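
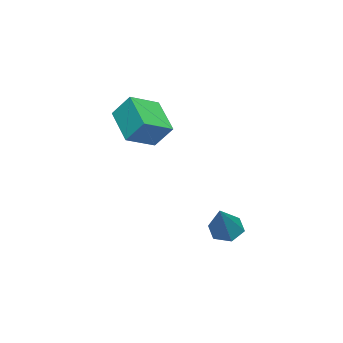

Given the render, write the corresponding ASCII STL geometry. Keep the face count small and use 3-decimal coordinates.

solid 
facet normal -0.666 -0.574 0.476
outer loop
vertex -2.626 -2.398 2.0
vertex -3.707 -1.617 1.43
vertex -2.665 -3.169 1.016
endloop
endfacet
facet normal 0.745 -0.539 0.393
outer loop
vertex -1.453 -2.123 0.15
vertex -2.626 -2.398 2.0
vertex -2.665 -3.169 1.016
endloop
endfacet
facet normal -0.666 -0.574 0.476
outer loop
vertex -2.665 -3.169 1.016
vertex -3.707 -1.617 1.43
vertex -3.745 -2.388 0.446
endloop
endfacet
facet normal -0.030 -0.616 -0.787
outer loop
vertex -3.745 -2.388 0.446
vertex -1.453 -2.123 0.15
vertex -2.665 -3.169 1.016
endloop
endfacet
facet normal 0.030 0.616 0.787
outer loop
vertex -2.626 -2.398 2.0
vertex -2.495 -0.571 0.564
vertex -3.707 -1.617 1.43
endloop
endfacet
facet normal 0.746 -0.538 0.393
outer loop
vertex -1.415 -1.352 1.134
vertex -2.626 -2.398 2.0
vertex -1.453 -2.123 0.15
endloop
endfacet
facet normal 0.030 0.616 0.787
outer loop
vertex -1.415 -1.352 1.134
vertex -2.495 -0.571 0.564
vertex -2.626 -2.398 2.0
endloop
endfacet
facet normal -0.745 0.538 -0.393
outer loop
vertex -3.707 -1.617 1.43
vertex -2.495 -0.571 0.564
vertex -3.745 -2.388 0.446
endloop
endfacet
facet normal -0.030 -0.616 -0.787
outer loop
vertex -2.534 -1.342 -0.42
vertex -1.453 -2.123 0.15
vertex -3.745 -2.388 0.446
endloop
endfacet
facet normal -0.746 0.538 -0.392
outer loop
vertex -3.745 -2.388 0.446
vertex -2.495 -0.571 0.564
vertex -2.534 -1.342 -0.42
endloop
endfacet
facet normal 0.666 0.574 -0.476
outer loop
vertex -2.534 -1.342 -0.42
vertex -1.415 -1.352 1.134
vertex -1.453 -2.123 0.15
endloop
endfacet
facet normal 0.666 0.574 -0.476
outer loop
vertex -2.495 -0.571 0.564
vertex -1.415 -1.352 1.134
vertex -2.534 -1.342 -0.42
endloop
endfacet
facet normal -0.657 -0.086 -0.749
outer loop
vertex -1.046 2.302 -4.412
vertex -1.493 1.941 -3.978
vertex -1.536 2.658 -4.023
endloop
endfacet
facet normal 0.501 0.853 -0.149
outer loop
vertex -1.046 2.302 -4.412
vertex -1.536 2.658 -4.023
vertex -0.147 2.119 -2.442
endloop
endfacet
facet normal -0.656 -0.086 -0.749
outer loop
vertex -1.536 2.658 -4.023
vertex -1.493 1.941 -3.978
vertex -1.984 2.297 -3.589
endloop
endfacet
facet normal -0.218 0.849 0.481
outer loop
vertex -1.536 2.658 -4.023
vertex -1.984 2.297 -3.589
vertex -0.147 2.119 -2.442
endloop
endfacet
facet normal -0.657 -0.087 -0.749
outer loop
vertex -1.984 2.297 -3.589
vertex -1.493 1.941 -3.978
vertex -1.94 1.58 -3.544
endloop
endfacet
facet normal -0.528 0.021 0.849
outer loop
vertex -1.984 2.297 -3.589
vertex -1.94 1.58 -3.544
vertex -0.147 2.119 -2.442
endloop
endfacet
facet normal -0.657 -0.087 -0.749
outer loop
vertex -1.94 1.58 -3.544
vertex -1.493 1.941 -3.978
vertex -1.45 1.224 -3.932
endloop
endfacet
facet normal -0.119 -0.802 0.586
outer loop
vertex -1.94 1.58 -3.544
vertex -1.45 1.224 -3.932
vertex -0.147 2.119 -2.442
endloop
endfacet
facet normal -0.657 -0.087 -0.749
outer loop
vertex -1.45 1.224 -3.932
vertex -1.493 1.941 -3.978
vertex -1.003 1.584 -4.366
endloop
endfacet
facet normal 0.600 -0.799 -0.045
outer loop
vertex -1.45 1.224 -3.932
vertex -1.003 1.584 -4.366
vertex -0.147 2.119 -2.442
endloop
endfacet
facet normal -0.657 -0.087 -0.749
outer loop
vertex -1.003 1.584 -4.366
vertex -1.493 1.941 -3.978
vertex -1.046 2.302 -4.412
endloop
endfacet
facet normal 0.910 0.028 -0.413
outer loop
vertex -1.003 1.584 -4.366
vertex -1.046 2.302 -4.412
vertex -0.147 2.119 -2.442
endloop
endfacet

endsolid


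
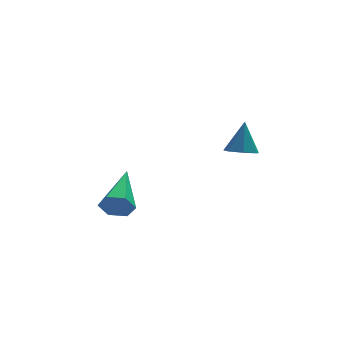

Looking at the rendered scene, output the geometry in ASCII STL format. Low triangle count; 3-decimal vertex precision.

solid 
facet normal -0.193 -0.367 -0.910
outer loop
vertex 2.72 -4.517 -2.142
vertex 2.315 -4.059 -2.241
vertex 2.922 -4.071 -2.365
endloop
endfacet
facet normal 0.909 -0.242 0.339
outer loop
vertex 2.72 -4.517 -2.142
vertex 2.922 -4.071 -2.365
vertex 2.565 -3.581 -1.059
endloop
endfacet
facet normal -0.193 -0.368 -0.909
outer loop
vertex 2.922 -4.071 -2.365
vertex 2.315 -4.059 -2.241
vertex 2.666 -3.616 -2.495
endloop
endfacet
facet normal 0.864 0.500 0.049
outer loop
vertex 2.922 -4.071 -2.365
vertex 2.666 -3.616 -2.495
vertex 2.565 -3.581 -1.059
endloop
endfacet
facet normal -0.193 -0.369 -0.909
outer loop
vertex 2.666 -3.616 -2.495
vertex 2.315 -4.059 -2.241
vertex 2.146 -3.495 -2.434
endloop
endfacet
facet normal 0.226 0.974 -0.008
outer loop
vertex 2.666 -3.616 -2.495
vertex 2.146 -3.495 -2.434
vertex 2.565 -3.581 -1.059
endloop
endfacet
facet normal -0.192 -0.369 -0.909
outer loop
vertex 2.146 -3.495 -2.434
vertex 2.315 -4.059 -2.241
vertex 1.752 -3.798 -2.228
endloop
endfacet
facet normal -0.524 0.825 0.211
outer loop
vertex 2.146 -3.495 -2.434
vertex 1.752 -3.798 -2.228
vertex 2.565 -3.581 -1.059
endloop
endfacet
facet normal -0.192 -0.368 -0.910
outer loop
vertex 1.752 -3.798 -2.228
vertex 2.315 -4.059 -2.241
vertex 1.782 -4.298 -2.032
endloop
endfacet
facet normal -0.824 0.163 0.543
outer loop
vertex 1.752 -3.798 -2.228
vertex 1.782 -4.298 -2.032
vertex 2.565 -3.581 -1.059
endloop
endfacet
facet normal -0.191 -0.369 -0.910
outer loop
vertex 1.782 -4.298 -2.032
vertex 2.315 -4.059 -2.241
vertex 2.213 -4.618 -1.993
endloop
endfacet
facet normal -0.446 -0.511 0.735
outer loop
vertex 1.782 -4.298 -2.032
vertex 2.213 -4.618 -1.993
vertex 2.565 -3.581 -1.059
endloop
endfacet
facet normal -0.194 -0.368 -0.909
outer loop
vertex 2.213 -4.618 -1.993
vertex 2.315 -4.059 -2.241
vertex 2.72 -4.517 -2.142
endloop
endfacet
facet normal 0.327 -0.691 0.644
outer loop
vertex 2.213 -4.618 -1.993
vertex 2.72 -4.517 -2.142
vertex 2.565 -3.581 -1.059
endloop
endfacet
facet normal -0.378 -0.868 -0.323
outer loop
vertex -1.926 -4.847 -3.483
vertex -2.159 -4.549 -4.011
vertex -1.562 -4.806 -4.02
endloop
endfacet
facet normal 0.811 -0.247 0.531
outer loop
vertex -1.926 -4.847 -3.483
vertex -1.562 -4.806 -4.02
vertex -1.381 -2.771 -3.349
endloop
endfacet
facet normal -0.378 -0.868 -0.322
outer loop
vertex -1.562 -4.806 -4.02
vertex -2.159 -4.549 -4.011
vertex -1.796 -4.508 -4.548
endloop
endfacet
facet normal 0.922 0.044 -0.384
outer loop
vertex -1.562 -4.806 -4.02
vertex -1.796 -4.508 -4.548
vertex -1.381 -2.771 -3.349
endloop
endfacet
facet normal -0.380 -0.867 -0.323
outer loop
vertex -1.796 -4.508 -4.548
vertex -2.159 -4.549 -4.011
vertex -2.393 -4.25 -4.539
endloop
endfacet
facet normal 0.212 0.520 -0.827
outer loop
vertex -1.796 -4.508 -4.548
vertex -2.393 -4.25 -4.539
vertex -1.381 -2.771 -3.349
endloop
endfacet
facet normal -0.380 -0.867 -0.322
outer loop
vertex -2.393 -4.25 -4.539
vertex -2.159 -4.549 -4.011
vertex -2.756 -4.291 -4.001
endloop
endfacet
facet normal -0.611 0.706 -0.358
outer loop
vertex -2.393 -4.25 -4.539
vertex -2.756 -4.291 -4.001
vertex -1.381 -2.771 -3.349
endloop
endfacet
facet normal -0.380 -0.867 -0.322
outer loop
vertex -2.756 -4.291 -4.001
vertex -2.159 -4.549 -4.011
vertex -2.522 -4.59 -3.473
endloop
endfacet
facet normal -0.721 0.415 0.555
outer loop
vertex -2.756 -4.291 -4.001
vertex -2.522 -4.59 -3.473
vertex -1.381 -2.771 -3.349
endloop
endfacet
facet normal -0.379 -0.867 -0.322
outer loop
vertex -2.522 -4.59 -3.473
vertex -2.159 -4.549 -4.011
vertex -1.926 -4.847 -3.483
endloop
endfacet
facet normal -0.010 -0.062 0.998
outer loop
vertex -2.522 -4.59 -3.473
vertex -1.926 -4.847 -3.483
vertex -1.381 -2.771 -3.349
endloop
endfacet

endsolid


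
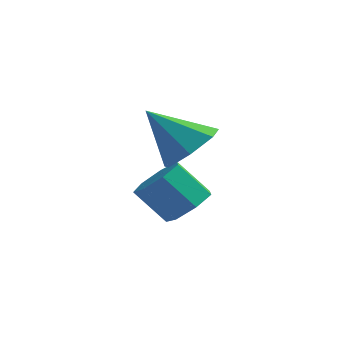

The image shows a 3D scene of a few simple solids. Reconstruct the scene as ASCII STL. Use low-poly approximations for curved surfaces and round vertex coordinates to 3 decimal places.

solid 
facet normal 0.648 0.127 -0.751
outer loop
vertex 1.812 0.133 -0.372
vertex 1.378 0.733 -0.645
vertex 1.974 0.753 -0.127
endloop
endfacet
facet normal 0.724 -0.409 0.556
outer loop
vertex 1.812 0.133 -0.372
vertex 1.974 0.753 -0.127
vertex 0.956 -0.034 0.619
endloop
endfacet
facet normal 0.724 -0.409 0.556
outer loop
vertex 0.956 -0.034 0.619
vertex 1.974 0.753 -0.127
vertex 1.118 0.586 0.864
endloop
endfacet
facet normal -0.649 -0.127 0.750
outer loop
vertex 0.956 -0.034 0.619
vertex 1.118 0.586 0.864
vertex 0.522 0.567 0.345
endloop
endfacet
facet normal 0.648 0.126 -0.751
outer loop
vertex 1.974 0.753 -0.127
vertex 1.378 0.733 -0.645
vertex 1.687 1.358 -0.273
endloop
endfacet
facet normal 0.636 0.452 0.625
outer loop
vertex 1.974 0.753 -0.127
vertex 1.687 1.358 -0.273
vertex 1.118 0.586 0.864
endloop
endfacet
facet normal 0.636 0.452 0.625
outer loop
vertex 1.118 0.586 0.864
vertex 1.687 1.358 -0.273
vertex 0.831 1.191 0.718
endloop
endfacet
facet normal -0.649 -0.127 0.750
outer loop
vertex 1.118 0.586 0.864
vertex 0.831 1.191 0.718
vertex 0.522 0.567 0.345
endloop
endfacet
facet normal 0.649 0.126 -0.750
outer loop
vertex 1.687 1.358 -0.273
vertex 1.378 0.733 -0.645
vertex 1.168 1.493 -0.699
endloop
endfacet
facet normal 0.069 0.972 0.224
outer loop
vertex 1.687 1.358 -0.273
vertex 1.168 1.493 -0.699
vertex 0.831 1.191 0.718
endloop
endfacet
facet normal 0.069 0.972 0.224
outer loop
vertex 0.831 1.191 0.718
vertex 1.168 1.493 -0.699
vertex 0.312 1.326 0.291
endloop
endfacet
facet normal -0.650 -0.126 0.750
outer loop
vertex 0.831 1.191 0.718
vertex 0.312 1.326 0.291
vertex 0.522 0.567 0.345
endloop
endfacet
facet normal 0.649 0.126 -0.751
outer loop
vertex 1.168 1.493 -0.699
vertex 1.378 0.733 -0.645
vertex 0.806 1.056 -1.085
endloop
endfacet
facet normal -0.549 0.761 -0.346
outer loop
vertex 1.168 1.493 -0.699
vertex 0.806 1.056 -1.085
vertex 0.312 1.326 0.291
endloop
endfacet
facet normal -0.549 0.760 -0.346
outer loop
vertex 0.312 1.326 0.291
vertex 0.806 1.056 -1.085
vertex -0.05 0.889 -0.094
endloop
endfacet
facet normal -0.648 -0.126 0.752
outer loop
vertex 0.312 1.326 0.291
vertex -0.05 0.889 -0.094
vertex 0.522 0.567 0.345
endloop
endfacet
facet normal 0.649 0.127 -0.750
outer loop
vertex 0.806 1.056 -1.085
vertex 1.378 0.733 -0.645
vertex 0.876 0.376 -1.14
endloop
endfacet
facet normal -0.754 -0.025 -0.656
outer loop
vertex 0.806 1.056 -1.085
vertex 0.876 0.376 -1.14
vertex -0.05 0.889 -0.094
endloop
endfacet
facet normal -0.754 -0.025 -0.656
outer loop
vertex -0.05 0.889 -0.094
vertex 0.876 0.376 -1.14
vertex 0.02 0.209 -0.149
endloop
endfacet
facet normal -0.648 -0.127 0.751
outer loop
vertex -0.05 0.889 -0.094
vertex 0.02 0.209 -0.149
vertex 0.522 0.567 0.345
endloop
endfacet
facet normal 0.650 0.126 -0.750
outer loop
vertex 0.876 0.376 -1.14
vertex 1.378 0.733 -0.645
vertex 1.323 -0.035 -0.822
endloop
endfacet
facet normal -0.391 -0.790 -0.471
outer loop
vertex 0.876 0.376 -1.14
vertex 1.323 -0.035 -0.822
vertex 0.02 0.209 -0.149
endloop
endfacet
facet normal -0.391 -0.791 -0.470
outer loop
vertex 0.02 0.209 -0.149
vertex 1.323 -0.035 -0.822
vertex 0.467 -0.201 0.169
endloop
endfacet
facet normal -0.649 -0.125 0.750
outer loop
vertex 0.02 0.209 -0.149
vertex 0.467 -0.201 0.169
vertex 0.522 0.567 0.345
endloop
endfacet
facet normal 0.648 0.127 -0.751
outer loop
vertex 1.323 -0.035 -0.822
vertex 1.378 0.733 -0.645
vertex 1.812 0.133 -0.372
endloop
endfacet
facet normal 0.267 -0.961 0.069
outer loop
vertex 1.323 -0.035 -0.822
vertex 1.812 0.133 -0.372
vertex 0.467 -0.201 0.169
endloop
endfacet
facet normal 0.266 -0.962 0.068
outer loop
vertex 0.467 -0.201 0.169
vertex 1.812 0.133 -0.372
vertex 0.956 -0.034 0.619
endloop
endfacet
facet normal -0.648 -0.126 0.751
outer loop
vertex 0.467 -0.201 0.169
vertex 0.956 -0.034 0.619
vertex 0.522 0.567 0.345
endloop
endfacet
facet normal 0.681 0.123 -0.722
outer loop
vertex 2.603 -0.732 2.493
vertex 1.925 -0.466 1.899
vertex 2.441 0.067 2.476
endloop
endfacet
facet normal 0.326 0.086 0.941
outer loop
vertex 2.603 -0.732 2.493
vertex 2.441 0.067 2.476
vertex 0.775 -0.674 3.121
endloop
endfacet
facet normal 0.680 0.124 -0.723
outer loop
vertex 2.441 0.067 2.476
vertex 1.925 -0.466 1.899
vertex 1.89 0.465 2.026
endloop
endfacet
facet normal -0.050 0.717 0.695
outer loop
vertex 2.441 0.067 2.476
vertex 1.89 0.465 2.026
vertex 0.775 -0.674 3.121
endloop
endfacet
facet normal 0.680 0.124 -0.723
outer loop
vertex 1.89 0.465 2.026
vertex 1.925 -0.466 1.899
vertex 1.365 0.162 1.48
endloop
endfacet
facet normal -0.618 0.768 0.169
outer loop
vertex 1.89 0.465 2.026
vertex 1.365 0.162 1.48
vertex 0.775 -0.674 3.121
endloop
endfacet
facet normal 0.680 0.123 -0.723
outer loop
vertex 1.365 0.162 1.48
vertex 1.925 -0.466 1.899
vertex 1.261 -0.613 1.25
endloop
endfacet
facet normal -0.950 0.199 -0.240
outer loop
vertex 1.365 0.162 1.48
vertex 1.261 -0.613 1.25
vertex 0.775 -0.674 3.121
endloop
endfacet
facet normal 0.680 0.123 -0.723
outer loop
vertex 1.261 -0.613 1.25
vertex 1.925 -0.466 1.899
vertex 1.657 -1.278 1.509
endloop
endfacet
facet normal -0.796 -0.562 -0.225
outer loop
vertex 1.261 -0.613 1.25
vertex 1.657 -1.278 1.509
vertex 0.775 -0.674 3.121
endloop
endfacet
facet normal 0.680 0.123 -0.723
outer loop
vertex 1.657 -1.278 1.509
vertex 1.925 -0.466 1.899
vertex 2.255 -1.331 2.062
endloop
endfacet
facet normal -0.272 -0.941 0.204
outer loop
vertex 1.657 -1.278 1.509
vertex 2.255 -1.331 2.062
vertex 0.775 -0.674 3.121
endloop
endfacet
facet normal 0.681 0.124 -0.722
outer loop
vertex 2.255 -1.331 2.062
vertex 1.925 -0.466 1.899
vertex 2.603 -0.732 2.493
endloop
endfacet
facet normal 0.228 -0.652 0.723
outer loop
vertex 2.255 -1.331 2.062
vertex 2.603 -0.732 2.493
vertex 0.775 -0.674 3.121
endloop
endfacet

endsolid


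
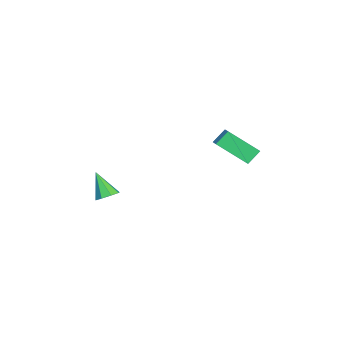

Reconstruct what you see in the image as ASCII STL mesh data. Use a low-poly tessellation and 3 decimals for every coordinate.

solid 
facet normal 0.404 0.443 -0.800
outer loop
vertex 0.952 -2.743 -4.042
vertex 0.377 -2.573 -4.238
vertex 0.818 -2.312 -3.871
endloop
endfacet
facet normal 0.669 -0.085 0.738
outer loop
vertex 0.952 -2.743 -4.042
vertex 0.818 -2.312 -3.871
vertex -0.237 -3.247 -3.022
endloop
endfacet
facet normal 0.404 0.443 -0.800
outer loop
vertex 0.818 -2.312 -3.871
vertex 0.377 -2.573 -4.238
vertex 0.426 -2.034 -3.915
endloop
endfacet
facet normal 0.248 0.483 0.840
outer loop
vertex 0.818 -2.312 -3.871
vertex 0.426 -2.034 -3.915
vertex -0.237 -3.247 -3.022
endloop
endfacet
facet normal 0.404 0.443 -0.800
outer loop
vertex 0.426 -2.034 -3.915
vertex 0.377 -2.573 -4.238
vertex 0.006 -2.072 -4.148
endloop
endfacet
facet normal -0.404 0.675 0.617
outer loop
vertex 0.426 -2.034 -3.915
vertex 0.006 -2.072 -4.148
vertex -0.237 -3.247 -3.022
endloop
endfacet
facet normal 0.404 0.443 -0.801
outer loop
vertex 0.006 -2.072 -4.148
vertex 0.377 -2.573 -4.238
vertex -0.197 -2.404 -4.434
endloop
endfacet
facet normal -0.903 0.379 0.201
outer loop
vertex 0.006 -2.072 -4.148
vertex -0.197 -2.404 -4.434
vertex -0.237 -3.247 -3.022
endloop
endfacet
facet normal 0.404 0.444 -0.800
outer loop
vertex -0.197 -2.404 -4.434
vertex 0.377 -2.573 -4.238
vertex -0.063 -2.834 -4.605
endloop
endfacet
facet normal -0.958 -0.233 -0.166
outer loop
vertex -0.197 -2.404 -4.434
vertex -0.063 -2.834 -4.605
vertex -0.237 -3.247 -3.022
endloop
endfacet
facet normal 0.404 0.443 -0.800
outer loop
vertex -0.063 -2.834 -4.605
vertex 0.377 -2.573 -4.238
vertex 0.329 -3.112 -4.561
endloop
endfacet
facet normal -0.537 -0.800 -0.268
outer loop
vertex -0.063 -2.834 -4.605
vertex 0.329 -3.112 -4.561
vertex -0.237 -3.247 -3.022
endloop
endfacet
facet normal 0.404 0.444 -0.800
outer loop
vertex 0.329 -3.112 -4.561
vertex 0.377 -2.573 -4.238
vertex 0.749 -3.074 -4.328
endloop
endfacet
facet normal 0.115 -0.992 -0.045
outer loop
vertex 0.329 -3.112 -4.561
vertex 0.749 -3.074 -4.328
vertex -0.237 -3.247 -3.022
endloop
endfacet
facet normal 0.404 0.444 -0.800
outer loop
vertex 0.749 -3.074 -4.328
vertex 0.377 -2.573 -4.238
vertex 0.952 -2.743 -4.042
endloop
endfacet
facet normal 0.614 -0.697 0.371
outer loop
vertex 0.749 -3.074 -4.328
vertex 0.952 -2.743 -4.042
vertex -0.237 -3.247 -3.022
endloop
endfacet
facet normal -0.876 -0.295 -0.381
outer loop
vertex -0.63 2.813 0.24
vertex -0.623 4.307 -0.935
vertex -0.187 2.314 -0.393
endloop
endfacet
facet normal -0.003 -0.786 0.618
outer loop
vertex 0.523 2.553 -0.085
vertex -0.63 2.813 0.24
vertex -0.187 2.314 -0.393
endloop
endfacet
facet normal -0.877 -0.295 -0.380
outer loop
vertex -0.187 2.314 -0.393
vertex -0.623 4.307 -0.935
vertex -0.18 3.807 -1.568
endloop
endfacet
facet normal 0.481 -0.544 -0.688
outer loop
vertex -0.18 3.807 -1.568
vertex 0.523 2.553 -0.085
vertex -0.187 2.314 -0.393
endloop
endfacet
facet normal -0.481 0.543 0.688
outer loop
vertex -0.63 2.813 0.24
vertex 0.087 4.546 -0.627
vertex -0.623 4.307 -0.935
endloop
endfacet
facet normal -0.003 -0.786 0.619
outer loop
vertex 0.08 3.053 0.548
vertex -0.63 2.813 0.24
vertex 0.523 2.553 -0.085
endloop
endfacet
facet normal -0.482 0.543 0.687
outer loop
vertex 0.08 3.053 0.548
vertex 0.087 4.546 -0.627
vertex -0.63 2.813 0.24
endloop
endfacet
facet normal 0.004 0.786 -0.618
outer loop
vertex -0.623 4.307 -0.935
vertex 0.087 4.546 -0.627
vertex -0.18 3.807 -1.568
endloop
endfacet
facet normal 0.482 -0.543 -0.688
outer loop
vertex 0.53 4.047 -1.26
vertex 0.523 2.553 -0.085
vertex -0.18 3.807 -1.568
endloop
endfacet
facet normal 0.002 0.786 -0.618
outer loop
vertex -0.18 3.807 -1.568
vertex 0.087 4.546 -0.627
vertex 0.53 4.047 -1.26
endloop
endfacet
facet normal 0.877 0.295 0.380
outer loop
vertex 0.53 4.047 -1.26
vertex 0.08 3.053 0.548
vertex 0.523 2.553 -0.085
endloop
endfacet
facet normal 0.876 0.295 0.380
outer loop
vertex 0.087 4.546 -0.627
vertex 0.08 3.053 0.548
vertex 0.53 4.047 -1.26
endloop
endfacet

endsolid


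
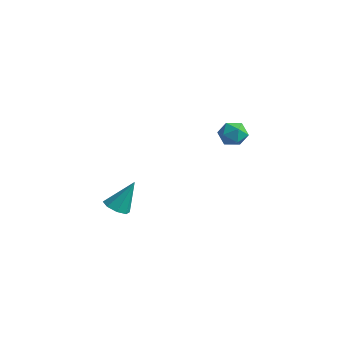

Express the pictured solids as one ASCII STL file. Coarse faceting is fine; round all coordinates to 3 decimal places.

solid 
facet normal -0.226 -0.465 -0.856
outer loop
vertex -0.569 -3.793 -3.22
vertex -1.027 -3.374 -3.327
vertex -0.414 -3.41 -3.469
endloop
endfacet
facet normal 0.941 -0.205 0.271
outer loop
vertex -0.569 -3.793 -3.22
vertex -0.414 -3.41 -3.469
vertex -0.673 -2.646 -1.993
endloop
endfacet
facet normal -0.226 -0.466 -0.856
outer loop
vertex -0.414 -3.41 -3.469
vertex -1.027 -3.374 -3.327
vertex -0.618 -3.006 -3.635
endloop
endfacet
facet normal 0.901 0.429 -0.064
outer loop
vertex -0.414 -3.41 -3.469
vertex -0.618 -3.006 -3.635
vertex -0.673 -2.646 -1.993
endloop
endfacet
facet normal -0.225 -0.467 -0.856
outer loop
vertex -0.618 -3.006 -3.635
vertex -1.027 -3.374 -3.327
vertex -1.062 -2.818 -3.621
endloop
endfacet
facet normal 0.378 0.907 -0.186
outer loop
vertex -0.618 -3.006 -3.635
vertex -1.062 -2.818 -3.621
vertex -0.673 -2.646 -1.993
endloop
endfacet
facet normal -0.227 -0.466 -0.855
outer loop
vertex -1.062 -2.818 -3.621
vertex -1.027 -3.374 -3.327
vertex -1.485 -2.955 -3.434
endloop
endfacet
facet normal -0.318 0.948 -0.024
outer loop
vertex -1.062 -2.818 -3.621
vertex -1.485 -2.955 -3.434
vertex -0.673 -2.646 -1.993
endloop
endfacet
facet normal -0.227 -0.466 -0.855
outer loop
vertex -1.485 -2.955 -3.434
vertex -1.027 -3.374 -3.327
vertex -1.639 -3.337 -3.185
endloop
endfacet
facet normal -0.783 0.529 0.328
outer loop
vertex -1.485 -2.955 -3.434
vertex -1.639 -3.337 -3.185
vertex -0.673 -2.646 -1.993
endloop
endfacet
facet normal -0.227 -0.466 -0.855
outer loop
vertex -1.639 -3.337 -3.185
vertex -1.027 -3.374 -3.327
vertex -1.435 -3.741 -3.019
endloop
endfacet
facet normal -0.743 -0.103 0.662
outer loop
vertex -1.639 -3.337 -3.185
vertex -1.435 -3.741 -3.019
vertex -0.673 -2.646 -1.993
endloop
endfacet
facet normal -0.226 -0.466 -0.855
outer loop
vertex -1.435 -3.741 -3.019
vertex -1.027 -3.374 -3.327
vertex -0.992 -3.93 -3.033
endloop
endfacet
facet normal -0.223 -0.580 0.784
outer loop
vertex -1.435 -3.741 -3.019
vertex -0.992 -3.93 -3.033
vertex -0.673 -2.646 -1.993
endloop
endfacet
facet normal -0.227 -0.466 -0.855
outer loop
vertex -0.992 -3.93 -3.033
vertex -1.027 -3.374 -3.327
vertex -0.569 -3.793 -3.22
endloop
endfacet
facet normal 0.476 -0.622 0.622
outer loop
vertex -0.992 -3.93 -3.033
vertex -0.569 -3.793 -3.22
vertex -0.673 -2.646 -1.993
endloop
endfacet
facet normal 0.123 0.132 0.983
outer loop
vertex 0.201 2.931 -0.453
vertex -0.145 2.317 -0.327
vertex 0.565 2.316 -0.416
endloop
endfacet
facet normal 0.660 0.428 0.618
outer loop
vertex 0.201 2.931 -0.453
vertex 0.565 2.316 -0.416
vertex 0.725 2.797 -0.92
endloop
endfacet
facet normal 0.382 0.909 0.168
outer loop
vertex 0.201 2.931 -0.453
vertex 0.725 2.797 -0.92
vertex 0.115 3.095 -1.143
endloop
endfacet
facet normal -0.325 0.910 0.257
outer loop
vertex 0.201 2.931 -0.453
vertex 0.115 3.095 -1.143
vertex -0.423 2.799 -0.776
endloop
endfacet
facet normal -0.485 0.430 0.762
outer loop
vertex 0.201 2.931 -0.453
vertex -0.423 2.799 -0.776
vertex -0.145 2.317 -0.327
endloop
endfacet
facet normal 0.970 -0.084 0.228
outer loop
vertex 0.725 2.797 -0.92
vertex 0.565 2.316 -0.416
vertex 0.703 2.101 -1.084
endloop
endfacet
facet normal 0.102 -0.563 0.820
outer loop
vertex 0.565 2.316 -0.416
vertex -0.145 2.317 -0.327
vertex 0.165 1.805 -0.717
endloop
endfacet
facet normal -0.884 -0.081 0.461
outer loop
vertex -0.145 2.317 -0.327
vertex -0.423 2.799 -0.776
vertex -0.445 2.103 -0.94
endloop
endfacet
facet normal -0.624 0.697 -0.353
outer loop
vertex -0.423 2.799 -0.776
vertex 0.115 3.095 -1.143
vertex -0.285 2.584 -1.444
endloop
endfacet
facet normal 0.521 0.694 -0.497
outer loop
vertex 0.115 3.095 -1.143
vertex 0.725 2.797 -0.92
vertex 0.425 2.583 -1.533
endloop
endfacet
facet normal 0.325 -0.910 -0.257
outer loop
vertex 0.079 1.969 -1.407
vertex 0.703 2.101 -1.084
vertex 0.165 1.805 -0.717
endloop
endfacet
facet normal -0.382 -0.909 -0.168
outer loop
vertex 0.079 1.969 -1.407
vertex 0.165 1.805 -0.717
vertex -0.445 2.103 -0.94
endloop
endfacet
facet normal -0.660 -0.428 -0.618
outer loop
vertex 0.079 1.969 -1.407
vertex -0.445 2.103 -0.94
vertex -0.285 2.584 -1.444
endloop
endfacet
facet normal -0.123 -0.132 -0.983
outer loop
vertex 0.079 1.969 -1.407
vertex -0.285 2.584 -1.444
vertex 0.425 2.583 -1.533
endloop
endfacet
facet normal 0.485 -0.430 -0.762
outer loop
vertex 0.079 1.969 -1.407
vertex 0.425 2.583 -1.533
vertex 0.703 2.101 -1.084
endloop
endfacet
facet normal 0.624 -0.697 0.353
outer loop
vertex 0.165 1.805 -0.717
vertex 0.703 2.101 -1.084
vertex 0.565 2.316 -0.416
endloop
endfacet
facet normal -0.521 -0.694 0.497
outer loop
vertex -0.445 2.103 -0.94
vertex 0.165 1.805 -0.717
vertex -0.145 2.317 -0.327
endloop
endfacet
facet normal -0.970 0.084 -0.228
outer loop
vertex -0.285 2.584 -1.444
vertex -0.445 2.103 -0.94
vertex -0.423 2.799 -0.776
endloop
endfacet
facet normal -0.102 0.563 -0.820
outer loop
vertex 0.425 2.583 -1.533
vertex -0.285 2.584 -1.444
vertex 0.115 3.095 -1.143
endloop
endfacet
facet normal 0.884 0.081 -0.461
outer loop
vertex 0.703 2.101 -1.084
vertex 0.425 2.583 -1.533
vertex 0.725 2.797 -0.92
endloop
endfacet

endsolid


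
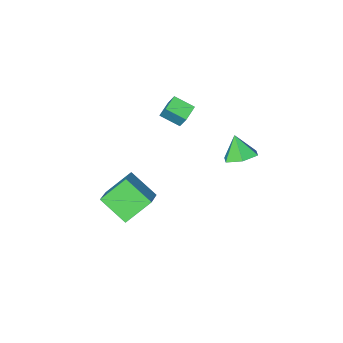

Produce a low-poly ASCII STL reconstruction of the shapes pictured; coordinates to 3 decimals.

solid 
facet normal 0.064 0.536 -0.842
outer loop
vertex -2.041 1.053 0.397
vertex -2.466 0.342 -0.088
vertex -2.997 1.034 0.312
endloop
endfacet
facet normal -0.088 0.438 0.895
outer loop
vertex -2.041 1.053 0.397
vertex -2.997 1.034 0.312
vertex -2.554 -0.382 1.048
endloop
endfacet
facet normal 0.065 0.536 -0.842
outer loop
vertex -2.997 1.034 0.312
vertex -2.466 0.342 -0.088
vertex -3.422 0.323 -0.174
endloop
endfacet
facet normal -0.796 0.064 0.602
outer loop
vertex -2.997 1.034 0.312
vertex -3.422 0.323 -0.174
vertex -2.554 -0.382 1.048
endloop
endfacet
facet normal 0.065 0.536 -0.842
outer loop
vertex -3.422 0.323 -0.174
vertex -2.466 0.342 -0.088
vertex -2.891 -0.369 -0.574
endloop
endfacet
facet normal -0.741 -0.655 0.149
outer loop
vertex -3.422 0.323 -0.174
vertex -2.891 -0.369 -0.574
vertex -2.554 -0.382 1.048
endloop
endfacet
facet normal 0.066 0.536 -0.842
outer loop
vertex -2.891 -0.369 -0.574
vertex -2.466 0.342 -0.088
vertex -1.935 -0.351 -0.488
endloop
endfacet
facet normal 0.020 -1.000 -0.012
outer loop
vertex -2.891 -0.369 -0.574
vertex -1.935 -0.351 -0.488
vertex -2.554 -0.382 1.048
endloop
endfacet
facet normal 0.065 0.536 -0.842
outer loop
vertex -1.935 -0.351 -0.488
vertex -2.466 0.342 -0.088
vertex -1.51 0.36 -0.003
endloop
endfacet
facet normal 0.727 -0.626 0.281
outer loop
vertex -1.935 -0.351 -0.488
vertex -1.51 0.36 -0.003
vertex -2.554 -0.382 1.048
endloop
endfacet
facet normal 0.065 0.536 -0.842
outer loop
vertex -1.51 0.36 -0.003
vertex -2.466 0.342 -0.088
vertex -2.041 1.053 0.397
endloop
endfacet
facet normal 0.673 0.092 0.734
outer loop
vertex -1.51 0.36 -0.003
vertex -2.041 1.053 0.397
vertex -2.554 -0.382 1.048
endloop
endfacet
facet normal -0.526 0.745 -0.411
outer loop
vertex -1.431 -2.283 2.472
vertex -0.623 -1.855 2.213
vertex -1.453 -2.884 1.41
endloop
endfacet
facet normal -0.850 -0.450 0.272
outer loop
vertex -0.817 -3.785 1.907
vertex -1.431 -2.283 2.472
vertex -1.453 -2.884 1.41
endloop
endfacet
facet normal -0.526 0.745 -0.411
outer loop
vertex -1.453 -2.884 1.41
vertex -0.623 -1.855 2.213
vertex -0.645 -2.456 1.152
endloop
endfacet
facet normal -0.017 -0.492 -0.870
outer loop
vertex -0.645 -2.456 1.152
vertex -0.817 -3.785 1.907
vertex -1.453 -2.884 1.41
endloop
endfacet
facet normal 0.018 0.493 0.870
outer loop
vertex -1.431 -2.283 2.472
vertex 0.013 -2.756 2.71
vertex -0.623 -1.855 2.213
endloop
endfacet
facet normal -0.850 -0.450 0.273
outer loop
vertex -0.795 -3.184 2.968
vertex -1.431 -2.283 2.472
vertex -0.817 -3.785 1.907
endloop
endfacet
facet normal 0.018 0.492 0.871
outer loop
vertex -0.795 -3.184 2.968
vertex 0.013 -2.756 2.71
vertex -1.431 -2.283 2.472
endloop
endfacet
facet normal 0.850 0.450 -0.273
outer loop
vertex -0.623 -1.855 2.213
vertex 0.013 -2.756 2.71
vertex -0.645 -2.456 1.152
endloop
endfacet
facet normal -0.018 -0.492 -0.870
outer loop
vertex -0.009 -3.357 1.648
vertex -0.817 -3.785 1.907
vertex -0.645 -2.456 1.152
endloop
endfacet
facet normal 0.850 0.450 -0.272
outer loop
vertex -0.645 -2.456 1.152
vertex 0.013 -2.756 2.71
vertex -0.009 -3.357 1.648
endloop
endfacet
facet normal 0.526 -0.745 0.411
outer loop
vertex -0.009 -3.357 1.648
vertex -0.795 -3.184 2.968
vertex -0.817 -3.785 1.907
endloop
endfacet
facet normal 0.526 -0.745 0.411
outer loop
vertex 0.013 -2.756 2.71
vertex -0.795 -3.184 2.968
vertex -0.009 -3.357 1.648
endloop
endfacet
facet normal -0.580 -0.610 -0.540
outer loop
vertex 2.623 -4.492 -4.494
vertex 1.211 -4.204 -3.302
vertex 2.041 -3.015 -5.539
endloop
endfacet
facet normal 0.755 -0.154 -0.637
outer loop
vertex 3.009 -1.996 -4.638
vertex 2.623 -4.492 -4.494
vertex 2.041 -3.015 -5.539
endloop
endfacet
facet normal -0.580 -0.611 -0.540
outer loop
vertex 2.041 -3.015 -5.539
vertex 1.211 -4.204 -3.302
vertex 0.629 -2.728 -4.347
endloop
endfacet
facet normal -0.306 0.777 -0.550
outer loop
vertex 0.629 -2.728 -4.347
vertex 3.009 -1.996 -4.638
vertex 2.041 -3.015 -5.539
endloop
endfacet
facet normal 0.306 -0.777 0.550
outer loop
vertex 2.623 -4.492 -4.494
vertex 2.179 -3.185 -2.401
vertex 1.211 -4.204 -3.302
endloop
endfacet
facet normal 0.755 -0.154 -0.637
outer loop
vertex 3.591 -3.472 -3.593
vertex 2.623 -4.492 -4.494
vertex 3.009 -1.996 -4.638
endloop
endfacet
facet normal 0.307 -0.777 0.550
outer loop
vertex 3.591 -3.472 -3.593
vertex 2.179 -3.185 -2.401
vertex 2.623 -4.492 -4.494
endloop
endfacet
facet normal -0.755 0.154 0.637
outer loop
vertex 1.211 -4.204 -3.302
vertex 2.179 -3.185 -2.401
vertex 0.629 -2.728 -4.347
endloop
endfacet
facet normal -0.306 0.777 -0.550
outer loop
vertex 1.597 -1.708 -3.446
vertex 3.009 -1.996 -4.638
vertex 0.629 -2.728 -4.347
endloop
endfacet
facet normal -0.755 0.153 0.637
outer loop
vertex 0.629 -2.728 -4.347
vertex 2.179 -3.185 -2.401
vertex 1.597 -1.708 -3.446
endloop
endfacet
facet normal 0.580 0.611 0.539
outer loop
vertex 1.597 -1.708 -3.446
vertex 3.591 -3.472 -3.593
vertex 3.009 -1.996 -4.638
endloop
endfacet
facet normal 0.580 0.610 0.540
outer loop
vertex 2.179 -3.185 -2.401
vertex 3.591 -3.472 -3.593
vertex 1.597 -1.708 -3.446
endloop
endfacet

endsolid


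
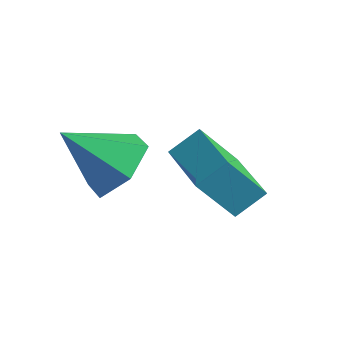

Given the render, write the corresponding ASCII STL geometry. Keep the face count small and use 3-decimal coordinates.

solid 
facet normal 0.510 0.529 -0.678
outer loop
vertex -0.89 -2.495 0.879
vertex -1.394 -2.86 0.215
vertex -1.661 -2.088 0.617
endloop
endfacet
facet normal -0.097 0.402 0.910
outer loop
vertex -0.89 -2.495 0.879
vertex -1.661 -2.088 0.617
vertex -2.186 -3.68 1.265
endloop
endfacet
facet normal 0.511 0.529 -0.678
outer loop
vertex -1.661 -2.088 0.617
vertex -1.394 -2.86 0.215
vertex -2.165 -2.453 -0.048
endloop
endfacet
facet normal -0.818 0.427 0.386
outer loop
vertex -1.661 -2.088 0.617
vertex -2.165 -2.453 -0.048
vertex -2.186 -3.68 1.265
endloop
endfacet
facet normal 0.510 0.528 -0.679
outer loop
vertex -2.165 -2.453 -0.048
vertex -1.394 -2.86 0.215
vertex -1.899 -3.225 -0.449
endloop
endfacet
facet normal -0.952 -0.216 -0.217
outer loop
vertex -2.165 -2.453 -0.048
vertex -1.899 -3.225 -0.449
vertex -2.186 -3.68 1.265
endloop
endfacet
facet normal 0.510 0.529 -0.678
outer loop
vertex -1.899 -3.225 -0.449
vertex -1.394 -2.86 0.215
vertex -1.128 -3.632 -0.187
endloop
endfacet
facet normal -0.366 -0.883 -0.296
outer loop
vertex -1.899 -3.225 -0.449
vertex -1.128 -3.632 -0.187
vertex -2.186 -3.68 1.265
endloop
endfacet
facet normal 0.510 0.529 -0.678
outer loop
vertex -1.128 -3.632 -0.187
vertex -1.394 -2.86 0.215
vertex -0.624 -3.267 0.477
endloop
endfacet
facet normal 0.355 -0.906 0.229
outer loop
vertex -1.128 -3.632 -0.187
vertex -0.624 -3.267 0.477
vertex -2.186 -3.68 1.265
endloop
endfacet
facet normal 0.510 0.529 -0.678
outer loop
vertex -0.624 -3.267 0.477
vertex -1.394 -2.86 0.215
vertex -0.89 -2.495 0.879
endloop
endfacet
facet normal 0.489 -0.264 0.831
outer loop
vertex -0.624 -3.267 0.477
vertex -0.89 -2.495 0.879
vertex -2.186 -3.68 1.265
endloop
endfacet
facet normal -0.312 -0.502 0.807
outer loop
vertex 0.515 -1.693 0.707
vertex -0.903 -1.007 0.586
vertex 0.247 -2.336 0.203
endloop
endfacet
facet normal 0.898 -0.434 0.076
outer loop
vertex 0.683 -1.633 -0.926
vertex 0.515 -1.693 0.707
vertex 0.247 -2.336 0.203
endloop
endfacet
facet normal -0.312 -0.502 0.807
outer loop
vertex 0.247 -2.336 0.203
vertex -0.903 -1.007 0.586
vertex -1.171 -1.65 0.082
endloop
endfacet
facet normal -0.312 -0.748 -0.586
outer loop
vertex -1.171 -1.65 0.082
vertex 0.683 -1.633 -0.926
vertex 0.247 -2.336 0.203
endloop
endfacet
facet normal 0.312 0.748 0.586
outer loop
vertex 0.515 -1.693 0.707
vertex -0.467 -0.304 -0.543
vertex -0.903 -1.007 0.586
endloop
endfacet
facet normal 0.898 -0.434 0.076
outer loop
vertex 0.951 -0.99 -0.422
vertex 0.515 -1.693 0.707
vertex 0.683 -1.633 -0.926
endloop
endfacet
facet normal 0.312 0.748 0.586
outer loop
vertex 0.951 -0.99 -0.422
vertex -0.467 -0.304 -0.543
vertex 0.515 -1.693 0.707
endloop
endfacet
facet normal -0.898 0.434 -0.076
outer loop
vertex -0.903 -1.007 0.586
vertex -0.467 -0.304 -0.543
vertex -1.171 -1.65 0.082
endloop
endfacet
facet normal -0.312 -0.748 -0.586
outer loop
vertex -0.735 -0.947 -1.047
vertex 0.683 -1.633 -0.926
vertex -1.171 -1.65 0.082
endloop
endfacet
facet normal -0.898 0.434 -0.076
outer loop
vertex -1.171 -1.65 0.082
vertex -0.467 -0.304 -0.543
vertex -0.735 -0.947 -1.047
endloop
endfacet
facet normal 0.312 0.502 -0.807
outer loop
vertex -0.735 -0.947 -1.047
vertex 0.951 -0.99 -0.422
vertex 0.683 -1.633 -0.926
endloop
endfacet
facet normal 0.312 0.502 -0.807
outer loop
vertex -0.467 -0.304 -0.543
vertex 0.951 -0.99 -0.422
vertex -0.735 -0.947 -1.047
endloop
endfacet

endsolid


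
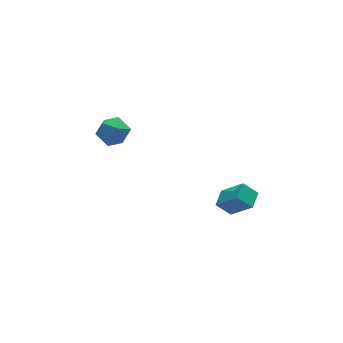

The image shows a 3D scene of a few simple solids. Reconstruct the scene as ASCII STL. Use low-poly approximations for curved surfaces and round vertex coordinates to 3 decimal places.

solid 
facet normal -0.942 -0.060 0.330
outer loop
vertex -2.116 3.99 -0.488
vertex -1.955 3.131 -0.184
vertex -1.806 3.854 0.373
endloop
endfacet
facet normal -0.707 0.614 0.351
outer loop
vertex -2.116 3.99 -0.488
vertex -1.806 3.854 0.373
vertex -1.461 4.544 -0.139
endloop
endfacet
facet normal -0.513 0.801 -0.309
outer loop
vertex -2.116 3.99 -0.488
vertex -1.461 4.544 -0.139
vertex -1.398 4.247 -1.013
endloop
endfacet
facet normal -0.628 0.243 -0.740
outer loop
vertex -2.116 3.99 -0.488
vertex -1.398 4.247 -1.013
vertex -1.703 3.374 -1.041
endloop
endfacet
facet normal -0.893 -0.289 -0.345
outer loop
vertex -2.116 3.99 -0.488
vertex -1.703 3.374 -1.041
vertex -1.955 3.131 -0.184
endloop
endfacet
facet normal -0.126 0.631 0.765
outer loop
vertex -1.461 4.544 -0.139
vertex -1.806 3.854 0.373
vertex -0.897 4.026 0.381
endloop
endfacet
facet normal -0.507 -0.458 0.730
outer loop
vertex -1.806 3.854 0.373
vertex -1.955 3.131 -0.184
vertex -1.202 3.153 0.353
endloop
endfacet
facet normal -0.428 -0.828 -0.361
outer loop
vertex -1.955 3.131 -0.184
vertex -1.703 3.374 -1.041
vertex -1.139 2.856 -0.521
endloop
endfacet
facet normal 0.003 0.031 -1.000
outer loop
vertex -1.703 3.374 -1.041
vertex -1.398 4.247 -1.013
vertex -0.794 3.546 -1.033
endloop
endfacet
facet normal 0.189 0.934 -0.304
outer loop
vertex -1.398 4.247 -1.013
vertex -1.461 4.544 -0.139
vertex -0.645 4.269 -0.476
endloop
endfacet
facet normal 0.628 -0.243 0.740
outer loop
vertex -0.484 3.41 -0.172
vertex -0.897 4.026 0.381
vertex -1.202 3.153 0.353
endloop
endfacet
facet normal 0.513 -0.801 0.309
outer loop
vertex -0.484 3.41 -0.172
vertex -1.202 3.153 0.353
vertex -1.139 2.856 -0.521
endloop
endfacet
facet normal 0.707 -0.614 -0.351
outer loop
vertex -0.484 3.41 -0.172
vertex -1.139 2.856 -0.521
vertex -0.794 3.546 -1.033
endloop
endfacet
facet normal 0.942 0.060 -0.330
outer loop
vertex -0.484 3.41 -0.172
vertex -0.794 3.546 -1.033
vertex -0.645 4.269 -0.476
endloop
endfacet
facet normal 0.893 0.289 0.345
outer loop
vertex -0.484 3.41 -0.172
vertex -0.645 4.269 -0.476
vertex -0.897 4.026 0.381
endloop
endfacet
facet normal -0.003 -0.031 1.000
outer loop
vertex -1.202 3.153 0.353
vertex -0.897 4.026 0.381
vertex -1.806 3.854 0.373
endloop
endfacet
facet normal -0.189 -0.934 0.304
outer loop
vertex -1.139 2.856 -0.521
vertex -1.202 3.153 0.353
vertex -1.955 3.131 -0.184
endloop
endfacet
facet normal 0.126 -0.631 -0.765
outer loop
vertex -0.794 3.546 -1.033
vertex -1.139 2.856 -0.521
vertex -1.703 3.374 -1.041
endloop
endfacet
facet normal 0.507 0.458 -0.730
outer loop
vertex -0.645 4.269 -0.476
vertex -0.794 3.546 -1.033
vertex -1.398 4.247 -1.013
endloop
endfacet
facet normal 0.428 0.828 0.361
outer loop
vertex -0.897 4.026 0.381
vertex -0.645 4.269 -0.476
vertex -1.461 4.544 -0.139
endloop
endfacet
facet normal -0.631 -0.754 -0.183
outer loop
vertex 2.937 -3.465 -1.148
vertex 2.308 -3.098 -0.493
vertex 2.227 -2.586 -2.323
endloop
endfacet
facet normal 0.643 -0.374 -0.668
outer loop
vertex 2.832 -1.862 -2.147
vertex 2.937 -3.465 -1.148
vertex 2.227 -2.586 -2.323
endloop
endfacet
facet normal -0.631 -0.754 -0.183
outer loop
vertex 2.227 -2.586 -2.323
vertex 2.308 -3.098 -0.493
vertex 1.598 -2.219 -1.668
endloop
endfacet
facet normal -0.436 0.539 -0.721
outer loop
vertex 1.598 -2.219 -1.668
vertex 2.832 -1.862 -2.147
vertex 2.227 -2.586 -2.323
endloop
endfacet
facet normal 0.436 -0.539 0.721
outer loop
vertex 2.937 -3.465 -1.148
vertex 2.913 -2.374 -0.317
vertex 2.308 -3.098 -0.493
endloop
endfacet
facet normal 0.643 -0.374 -0.668
outer loop
vertex 3.542 -2.741 -0.972
vertex 2.937 -3.465 -1.148
vertex 2.832 -1.862 -2.147
endloop
endfacet
facet normal 0.436 -0.539 0.721
outer loop
vertex 3.542 -2.741 -0.972
vertex 2.913 -2.374 -0.317
vertex 2.937 -3.465 -1.148
endloop
endfacet
facet normal -0.643 0.374 0.668
outer loop
vertex 2.308 -3.098 -0.493
vertex 2.913 -2.374 -0.317
vertex 1.598 -2.219 -1.668
endloop
endfacet
facet normal -0.436 0.539 -0.721
outer loop
vertex 2.203 -1.495 -1.492
vertex 2.832 -1.862 -2.147
vertex 1.598 -2.219 -1.668
endloop
endfacet
facet normal -0.643 0.374 0.668
outer loop
vertex 1.598 -2.219 -1.668
vertex 2.913 -2.374 -0.317
vertex 2.203 -1.495 -1.492
endloop
endfacet
facet normal 0.631 0.754 0.183
outer loop
vertex 2.203 -1.495 -1.492
vertex 3.542 -2.741 -0.972
vertex 2.832 -1.862 -2.147
endloop
endfacet
facet normal 0.631 0.754 0.183
outer loop
vertex 2.913 -2.374 -0.317
vertex 3.542 -2.741 -0.972
vertex 2.203 -1.495 -1.492
endloop
endfacet

endsolid


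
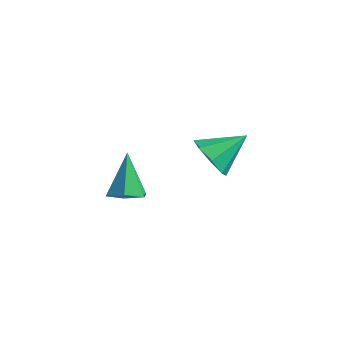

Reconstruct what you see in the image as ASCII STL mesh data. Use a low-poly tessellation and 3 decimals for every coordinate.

solid 
facet normal -0.401 -0.754 -0.520
outer loop
vertex 3.488 -0.341 1.366
vertex 2.722 -0.023 1.495
vertex 3.311 0.071 0.905
endloop
endfacet
facet normal 0.959 0.231 -0.162
outer loop
vertex 3.488 -0.341 1.366
vertex 3.311 0.071 0.905
vertex 3.298 1.063 2.245
endloop
endfacet
facet normal -0.401 -0.754 -0.520
outer loop
vertex 3.311 0.071 0.905
vertex 2.722 -0.023 1.495
vertex 2.789 0.428 0.79
endloop
endfacet
facet normal 0.563 0.667 -0.488
outer loop
vertex 3.311 0.071 0.905
vertex 2.789 0.428 0.79
vertex 3.298 1.063 2.245
endloop
endfacet
facet normal -0.401 -0.754 -0.520
outer loop
vertex 2.789 0.428 0.79
vertex 2.722 -0.023 1.495
vertex 2.227 0.521 1.088
endloop
endfacet
facet normal -0.051 0.922 -0.384
outer loop
vertex 2.789 0.428 0.79
vertex 2.227 0.521 1.088
vertex 3.298 1.063 2.245
endloop
endfacet
facet normal -0.401 -0.754 -0.520
outer loop
vertex 2.227 0.521 1.088
vertex 2.722 -0.023 1.495
vertex 1.955 0.295 1.625
endloop
endfacet
facet normal -0.525 0.846 0.090
outer loop
vertex 2.227 0.521 1.088
vertex 1.955 0.295 1.625
vertex 3.298 1.063 2.245
endloop
endfacet
facet normal -0.401 -0.754 -0.520
outer loop
vertex 1.955 0.295 1.625
vertex 2.722 -0.023 1.495
vertex 2.132 -0.117 2.086
endloop
endfacet
facet normal -0.580 0.484 0.655
outer loop
vertex 1.955 0.295 1.625
vertex 2.132 -0.117 2.086
vertex 3.298 1.063 2.245
endloop
endfacet
facet normal -0.401 -0.754 -0.520
outer loop
vertex 2.132 -0.117 2.086
vertex 2.722 -0.023 1.495
vertex 2.654 -0.474 2.201
endloop
endfacet
facet normal -0.183 0.049 0.982
outer loop
vertex 2.132 -0.117 2.086
vertex 2.654 -0.474 2.201
vertex 3.298 1.063 2.245
endloop
endfacet
facet normal -0.401 -0.754 -0.520
outer loop
vertex 2.654 -0.474 2.201
vertex 2.722 -0.023 1.495
vertex 3.216 -0.567 1.902
endloop
endfacet
facet normal 0.433 -0.206 0.878
outer loop
vertex 2.654 -0.474 2.201
vertex 3.216 -0.567 1.902
vertex 3.298 1.063 2.245
endloop
endfacet
facet normal -0.401 -0.754 -0.521
outer loop
vertex 3.216 -0.567 1.902
vertex 2.722 -0.023 1.495
vertex 3.488 -0.341 1.366
endloop
endfacet
facet normal 0.905 -0.131 0.404
outer loop
vertex 3.216 -0.567 1.902
vertex 3.488 -0.341 1.366
vertex 3.298 1.063 2.245
endloop
endfacet
facet normal 0.311 -0.374 -0.874
outer loop
vertex 3.026 -3.317 1.802
vertex 2.401 -3.441 1.633
vertex 2.674 -2.86 1.481
endloop
endfacet
facet normal 0.631 0.708 0.316
outer loop
vertex 3.026 -3.317 1.802
vertex 2.674 -2.86 1.481
vertex 1.919 -2.859 2.987
endloop
endfacet
facet normal 0.311 -0.374 -0.874
outer loop
vertex 2.674 -2.86 1.481
vertex 2.401 -3.441 1.633
vertex 2.049 -2.984 1.312
endloop
endfacet
facet normal -0.171 0.981 -0.087
outer loop
vertex 2.674 -2.86 1.481
vertex 2.049 -2.984 1.312
vertex 1.919 -2.859 2.987
endloop
endfacet
facet normal 0.310 -0.375 -0.874
outer loop
vertex 2.049 -2.984 1.312
vertex 2.401 -3.441 1.633
vertex 1.775 -3.565 1.464
endloop
endfacet
facet normal -0.910 0.403 -0.101
outer loop
vertex 2.049 -2.984 1.312
vertex 1.775 -3.565 1.464
vertex 1.919 -2.859 2.987
endloop
endfacet
facet normal 0.310 -0.375 -0.874
outer loop
vertex 1.775 -3.565 1.464
vertex 2.401 -3.441 1.633
vertex 2.127 -4.022 1.785
endloop
endfacet
facet normal -0.846 -0.449 0.288
outer loop
vertex 1.775 -3.565 1.464
vertex 2.127 -4.022 1.785
vertex 1.919 -2.859 2.987
endloop
endfacet
facet normal 0.312 -0.375 -0.873
outer loop
vertex 2.127 -4.022 1.785
vertex 2.401 -3.441 1.633
vertex 2.752 -3.898 1.955
endloop
endfacet
facet normal -0.045 -0.722 0.691
outer loop
vertex 2.127 -4.022 1.785
vertex 2.752 -3.898 1.955
vertex 1.919 -2.859 2.987
endloop
endfacet
facet normal 0.311 -0.376 -0.873
outer loop
vertex 2.752 -3.898 1.955
vertex 2.401 -3.441 1.633
vertex 3.026 -3.317 1.802
endloop
endfacet
facet normal 0.695 -0.142 0.705
outer loop
vertex 2.752 -3.898 1.955
vertex 3.026 -3.317 1.802
vertex 1.919 -2.859 2.987
endloop
endfacet

endsolid


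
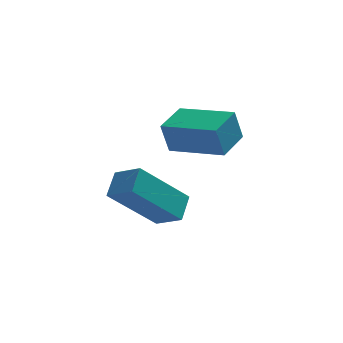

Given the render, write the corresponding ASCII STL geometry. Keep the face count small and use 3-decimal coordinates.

solid 
facet normal -0.805 0.568 -0.169
outer loop
vertex 1.966 3.39 2.228
vertex 2.548 4.269 2.412
vertex 2.195 3.435 1.287
endloop
endfacet
facet normal -0.544 -0.821 -0.172
outer loop
vertex 3.532 2.491 1.568
vertex 1.966 3.39 2.228
vertex 2.195 3.435 1.287
endloop
endfacet
facet normal -0.805 0.569 -0.169
outer loop
vertex 2.195 3.435 1.287
vertex 2.548 4.269 2.412
vertex 2.778 4.314 1.471
endloop
endfacet
facet normal 0.237 0.046 -0.971
outer loop
vertex 2.778 4.314 1.471
vertex 3.532 2.491 1.568
vertex 2.195 3.435 1.287
endloop
endfacet
facet normal -0.237 -0.046 0.970
outer loop
vertex 1.966 3.39 2.228
vertex 3.885 3.325 2.693
vertex 2.548 4.269 2.412
endloop
endfacet
facet normal -0.544 -0.821 -0.172
outer loop
vertex 3.302 2.446 2.509
vertex 1.966 3.39 2.228
vertex 3.532 2.491 1.568
endloop
endfacet
facet normal -0.237 -0.046 0.970
outer loop
vertex 3.302 2.446 2.509
vertex 3.885 3.325 2.693
vertex 1.966 3.39 2.228
endloop
endfacet
facet normal 0.544 0.821 0.172
outer loop
vertex 2.548 4.269 2.412
vertex 3.885 3.325 2.693
vertex 2.778 4.314 1.471
endloop
endfacet
facet normal 0.237 0.046 -0.970
outer loop
vertex 4.114 3.37 1.752
vertex 3.532 2.491 1.568
vertex 2.778 4.314 1.471
endloop
endfacet
facet normal 0.544 0.821 0.172
outer loop
vertex 2.778 4.314 1.471
vertex 3.885 3.325 2.693
vertex 4.114 3.37 1.752
endloop
endfacet
facet normal 0.805 -0.569 0.170
outer loop
vertex 4.114 3.37 1.752
vertex 3.302 2.446 2.509
vertex 3.532 2.491 1.568
endloop
endfacet
facet normal 0.805 -0.569 0.169
outer loop
vertex 3.885 3.325 2.693
vertex 3.302 2.446 2.509
vertex 4.114 3.37 1.752
endloop
endfacet
facet normal -0.678 0.566 -0.469
outer loop
vertex 0.418 0.549 1.369
vertex 0.664 1.201 1.801
vertex 1.666 0.952 0.051
endloop
endfacet
facet normal -0.300 -0.795 -0.527
outer loop
vertex 2.256 0.459 0.459
vertex 0.418 0.549 1.369
vertex 1.666 0.952 0.051
endloop
endfacet
facet normal -0.678 0.566 -0.469
outer loop
vertex 1.666 0.952 0.051
vertex 0.664 1.201 1.801
vertex 1.912 1.604 0.483
endloop
endfacet
facet normal 0.671 0.217 -0.709
outer loop
vertex 1.912 1.604 0.483
vertex 2.256 0.459 0.459
vertex 1.666 0.952 0.051
endloop
endfacet
facet normal -0.671 -0.217 0.709
outer loop
vertex 0.418 0.549 1.369
vertex 1.254 0.708 2.209
vertex 0.664 1.201 1.801
endloop
endfacet
facet normal -0.300 -0.795 -0.527
outer loop
vertex 1.008 0.056 1.777
vertex 0.418 0.549 1.369
vertex 2.256 0.459 0.459
endloop
endfacet
facet normal -0.671 -0.217 0.709
outer loop
vertex 1.008 0.056 1.777
vertex 1.254 0.708 2.209
vertex 0.418 0.549 1.369
endloop
endfacet
facet normal 0.300 0.795 0.527
outer loop
vertex 0.664 1.201 1.801
vertex 1.254 0.708 2.209
vertex 1.912 1.604 0.483
endloop
endfacet
facet normal 0.671 0.217 -0.709
outer loop
vertex 2.502 1.111 0.891
vertex 2.256 0.459 0.459
vertex 1.912 1.604 0.483
endloop
endfacet
facet normal 0.300 0.795 0.527
outer loop
vertex 1.912 1.604 0.483
vertex 1.254 0.708 2.209
vertex 2.502 1.111 0.891
endloop
endfacet
facet normal 0.678 -0.566 0.469
outer loop
vertex 2.502 1.111 0.891
vertex 1.008 0.056 1.777
vertex 2.256 0.459 0.459
endloop
endfacet
facet normal 0.678 -0.566 0.469
outer loop
vertex 1.254 0.708 2.209
vertex 1.008 0.056 1.777
vertex 2.502 1.111 0.891
endloop
endfacet

endsolid


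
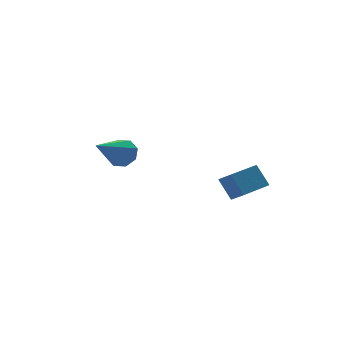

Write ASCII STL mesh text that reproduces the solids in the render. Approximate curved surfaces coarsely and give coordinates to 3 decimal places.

solid 
facet normal -0.963 -0.259 -0.069
outer loop
vertex 2.198 -0.834 1.274
vertex 2.056 -0.186 0.828
vertex 2.417 -1.407 0.373
endloop
endfacet
facet normal 0.178 -0.810 0.559
outer loop
vertex 3.804 -1.034 0.472
vertex 2.198 -0.834 1.274
vertex 2.417 -1.407 0.373
endloop
endfacet
facet normal -0.963 -0.259 -0.069
outer loop
vertex 2.417 -1.407 0.373
vertex 2.056 -0.186 0.828
vertex 2.275 -0.759 -0.074
endloop
endfacet
facet normal 0.200 -0.526 -0.826
outer loop
vertex 2.275 -0.759 -0.074
vertex 3.804 -1.034 0.472
vertex 2.417 -1.407 0.373
endloop
endfacet
facet normal -0.200 0.525 0.827
outer loop
vertex 2.198 -0.834 1.274
vertex 3.443 0.187 0.927
vertex 2.056 -0.186 0.828
endloop
endfacet
facet normal 0.178 -0.811 0.558
outer loop
vertex 3.585 -0.461 1.374
vertex 2.198 -0.834 1.274
vertex 3.804 -1.034 0.472
endloop
endfacet
facet normal -0.201 0.526 0.826
outer loop
vertex 3.585 -0.461 1.374
vertex 3.443 0.187 0.927
vertex 2.198 -0.834 1.274
endloop
endfacet
facet normal -0.178 0.810 -0.558
outer loop
vertex 2.056 -0.186 0.828
vertex 3.443 0.187 0.927
vertex 2.275 -0.759 -0.074
endloop
endfacet
facet normal 0.201 -0.525 -0.827
outer loop
vertex 3.662 -0.386 0.026
vertex 3.804 -1.034 0.472
vertex 2.275 -0.759 -0.074
endloop
endfacet
facet normal -0.178 0.810 -0.558
outer loop
vertex 2.275 -0.759 -0.074
vertex 3.443 0.187 0.927
vertex 3.662 -0.386 0.026
endloop
endfacet
facet normal 0.963 0.259 0.069
outer loop
vertex 3.662 -0.386 0.026
vertex 3.585 -0.461 1.374
vertex 3.804 -1.034 0.472
endloop
endfacet
facet normal 0.963 0.259 0.069
outer loop
vertex 3.443 0.187 0.927
vertex 3.585 -0.461 1.374
vertex 3.662 -0.386 0.026
endloop
endfacet
facet normal 0.759 0.431 -0.488
outer loop
vertex -0.509 1.475 2.386
vertex -0.951 1.909 2.082
vertex -0.581 1.917 2.665
endloop
endfacet
facet normal 0.387 -0.446 0.807
outer loop
vertex -0.509 1.475 2.386
vertex -0.581 1.917 2.665
vertex -2.529 1.011 3.098
endloop
endfacet
facet normal 0.759 0.431 -0.488
outer loop
vertex -0.581 1.917 2.665
vertex -0.951 1.909 2.082
vertex -0.87 2.355 2.602
endloop
endfacet
facet normal 0.115 0.216 0.970
outer loop
vertex -0.581 1.917 2.665
vertex -0.87 2.355 2.602
vertex -2.529 1.011 3.098
endloop
endfacet
facet normal 0.759 0.431 -0.488
outer loop
vertex -0.87 2.355 2.602
vertex -0.951 1.909 2.082
vertex -1.206 2.531 2.235
endloop
endfacet
facet normal -0.353 0.675 0.647
outer loop
vertex -0.87 2.355 2.602
vertex -1.206 2.531 2.235
vertex -2.529 1.011 3.098
endloop
endfacet
facet normal 0.758 0.431 -0.489
outer loop
vertex -1.206 2.531 2.235
vertex -0.951 1.909 2.082
vertex -1.393 2.343 1.779
endloop
endfacet
facet normal -0.745 0.666 0.031
outer loop
vertex -1.206 2.531 2.235
vertex -1.393 2.343 1.779
vertex -2.529 1.011 3.098
endloop
endfacet
facet normal 0.758 0.431 -0.489
outer loop
vertex -1.393 2.343 1.779
vertex -0.951 1.909 2.082
vertex -1.321 1.9 1.5
endloop
endfacet
facet normal -0.831 0.193 -0.521
outer loop
vertex -1.393 2.343 1.779
vertex -1.321 1.9 1.5
vertex -2.529 1.011 3.098
endloop
endfacet
facet normal 0.758 0.431 -0.489
outer loop
vertex -1.321 1.9 1.5
vertex -0.951 1.909 2.082
vertex -1.032 1.462 1.562
endloop
endfacet
facet normal -0.561 -0.467 -0.684
outer loop
vertex -1.321 1.9 1.5
vertex -1.032 1.462 1.562
vertex -2.529 1.011 3.098
endloop
endfacet
facet normal 0.759 0.431 -0.489
outer loop
vertex -1.032 1.462 1.562
vertex -0.951 1.909 2.082
vertex -0.695 1.286 1.93
endloop
endfacet
facet normal -0.091 -0.928 -0.361
outer loop
vertex -1.032 1.462 1.562
vertex -0.695 1.286 1.93
vertex -2.529 1.011 3.098
endloop
endfacet
facet normal 0.759 0.431 -0.488
outer loop
vertex -0.695 1.286 1.93
vertex -0.951 1.909 2.082
vertex -0.509 1.475 2.386
endloop
endfacet
facet normal 0.302 -0.918 0.257
outer loop
vertex -0.695 1.286 1.93
vertex -0.509 1.475 2.386
vertex -2.529 1.011 3.098
endloop
endfacet

endsolid


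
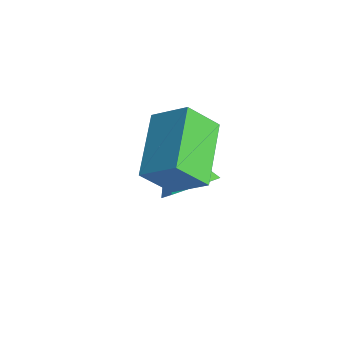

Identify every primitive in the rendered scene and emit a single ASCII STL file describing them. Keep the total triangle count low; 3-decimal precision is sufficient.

solid 
facet normal -0.668 -0.460 -0.585
outer loop
vertex -0.923 -2.625 -1.633
vertex -2.206 -1.509 -1.044
vertex -0.683 -1.906 -2.472
endloop
endfacet
facet normal 0.713 -0.620 -0.327
outer loop
vertex 0.066 -1.391 -1.816
vertex -0.923 -2.625 -1.633
vertex -0.683 -1.906 -2.472
endloop
endfacet
facet normal -0.668 -0.459 -0.585
outer loop
vertex -0.683 -1.906 -2.472
vertex -2.206 -1.509 -1.044
vertex -1.966 -0.79 -1.882
endloop
endfacet
facet normal 0.212 0.636 -0.742
outer loop
vertex -1.966 -0.79 -1.882
vertex 0.066 -1.391 -1.816
vertex -0.683 -1.906 -2.472
endloop
endfacet
facet normal -0.213 -0.636 0.742
outer loop
vertex -0.923 -2.625 -1.633
vertex -1.457 -0.994 -0.388
vertex -2.206 -1.509 -1.044
endloop
endfacet
facet normal 0.713 -0.620 -0.328
outer loop
vertex -0.174 -2.11 -0.978
vertex -0.923 -2.625 -1.633
vertex 0.066 -1.391 -1.816
endloop
endfacet
facet normal -0.212 -0.636 0.742
outer loop
vertex -0.174 -2.11 -0.978
vertex -1.457 -0.994 -0.388
vertex -0.923 -2.625 -1.633
endloop
endfacet
facet normal -0.713 0.620 0.328
outer loop
vertex -2.206 -1.509 -1.044
vertex -1.457 -0.994 -0.388
vertex -1.966 -0.79 -1.882
endloop
endfacet
facet normal 0.212 0.636 -0.742
outer loop
vertex -1.217 -0.275 -1.227
vertex 0.066 -1.391 -1.816
vertex -1.966 -0.79 -1.882
endloop
endfacet
facet normal -0.713 0.620 0.328
outer loop
vertex -1.966 -0.79 -1.882
vertex -1.457 -0.994 -0.388
vertex -1.217 -0.275 -1.227
endloop
endfacet
facet normal 0.668 0.459 0.585
outer loop
vertex -1.217 -0.275 -1.227
vertex -0.174 -2.11 -0.978
vertex 0.066 -1.391 -1.816
endloop
endfacet
facet normal 0.669 0.459 0.585
outer loop
vertex -1.457 -0.994 -0.388
vertex -0.174 -2.11 -0.978
vertex -1.217 -0.275 -1.227
endloop
endfacet
facet normal 0.766 -0.038 -0.641
outer loop
vertex -1.046 -0.863 -3.091
vertex -1.533 -0.848 -3.674
vertex -1.262 -0.198 -3.389
endloop
endfacet
facet normal 0.214 0.457 0.863
outer loop
vertex -1.046 -0.863 -3.091
vertex -1.262 -0.198 -3.389
vertex -2.667 -0.792 -2.726
endloop
endfacet
facet normal 0.766 -0.038 -0.641
outer loop
vertex -1.262 -0.198 -3.389
vertex -1.533 -0.848 -3.674
vertex -1.749 -0.183 -3.972
endloop
endfacet
facet normal -0.273 0.928 0.252
outer loop
vertex -1.262 -0.198 -3.389
vertex -1.749 -0.183 -3.972
vertex -2.667 -0.792 -2.726
endloop
endfacet
facet normal 0.767 -0.038 -0.641
outer loop
vertex -1.749 -0.183 -3.972
vertex -1.533 -0.848 -3.674
vertex -2.02 -0.834 -4.258
endloop
endfacet
facet normal -0.800 0.487 -0.351
outer loop
vertex -1.749 -0.183 -3.972
vertex -2.02 -0.834 -4.258
vertex -2.667 -0.792 -2.726
endloop
endfacet
facet normal 0.767 -0.037 -0.641
outer loop
vertex -2.02 -0.834 -4.258
vertex -1.533 -0.848 -3.674
vertex -1.803 -1.498 -3.96
endloop
endfacet
facet normal -0.837 -0.427 -0.342
outer loop
vertex -2.02 -0.834 -4.258
vertex -1.803 -1.498 -3.96
vertex -2.667 -0.792 -2.726
endloop
endfacet
facet normal 0.768 -0.037 -0.640
outer loop
vertex -1.803 -1.498 -3.96
vertex -1.533 -0.848 -3.674
vertex -1.317 -1.513 -3.376
endloop
endfacet
facet normal -0.350 -0.897 0.268
outer loop
vertex -1.803 -1.498 -3.96
vertex -1.317 -1.513 -3.376
vertex -2.667 -0.792 -2.726
endloop
endfacet
facet normal 0.766 -0.038 -0.641
outer loop
vertex -1.317 -1.513 -3.376
vertex -1.533 -0.848 -3.674
vertex -1.046 -0.863 -3.091
endloop
endfacet
facet normal 0.176 -0.456 0.872
outer loop
vertex -1.317 -1.513 -3.376
vertex -1.046 -0.863 -3.091
vertex -2.667 -0.792 -2.726
endloop
endfacet

endsolid


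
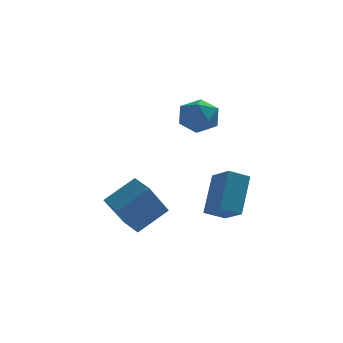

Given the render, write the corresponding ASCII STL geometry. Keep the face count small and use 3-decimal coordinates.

solid 
facet normal -0.869 -0.268 0.416
outer loop
vertex -0.367 -2.261 1.642
vertex -0.97 -1.261 1.026
vertex -0.751 -3.464 0.066
endloop
endfacet
facet normal 0.457 -0.757 0.467
outer loop
vertex 0.11 -3.199 -0.346
vertex -0.367 -2.261 1.642
vertex -0.751 -3.464 0.066
endloop
endfacet
facet normal -0.869 -0.268 0.416
outer loop
vertex -0.751 -3.464 0.066
vertex -0.97 -1.261 1.026
vertex -1.354 -2.464 -0.55
endloop
endfacet
facet normal -0.190 -0.595 -0.781
outer loop
vertex -1.354 -2.464 -0.55
vertex 0.11 -3.199 -0.346
vertex -0.751 -3.464 0.066
endloop
endfacet
facet normal 0.190 0.595 0.781
outer loop
vertex -0.367 -2.261 1.642
vertex -0.109 -0.996 0.614
vertex -0.97 -1.261 1.026
endloop
endfacet
facet normal 0.457 -0.757 0.467
outer loop
vertex 0.494 -1.996 1.23
vertex -0.367 -2.261 1.642
vertex 0.11 -3.199 -0.346
endloop
endfacet
facet normal 0.190 0.595 0.781
outer loop
vertex 0.494 -1.996 1.23
vertex -0.109 -0.996 0.614
vertex -0.367 -2.261 1.642
endloop
endfacet
facet normal -0.457 0.757 -0.467
outer loop
vertex -0.97 -1.261 1.026
vertex -0.109 -0.996 0.614
vertex -1.354 -2.464 -0.55
endloop
endfacet
facet normal -0.190 -0.595 -0.781
outer loop
vertex -0.493 -2.199 -0.962
vertex 0.11 -3.199 -0.346
vertex -1.354 -2.464 -0.55
endloop
endfacet
facet normal -0.457 0.757 -0.467
outer loop
vertex -1.354 -2.464 -0.55
vertex -0.109 -0.996 0.614
vertex -0.493 -2.199 -0.962
endloop
endfacet
facet normal 0.869 0.268 -0.416
outer loop
vertex -0.493 -2.199 -0.962
vertex 0.494 -1.996 1.23
vertex 0.11 -3.199 -0.346
endloop
endfacet
facet normal 0.869 0.268 -0.416
outer loop
vertex -0.109 -0.996 0.614
vertex 0.494 -1.996 1.23
vertex -0.493 -2.199 -0.962
endloop
endfacet
facet normal -0.868 0.495 0.029
outer loop
vertex -1.766 3.316 3.104
vertex -2.209 2.567 2.636
vertex -2.17 2.578 3.624
endloop
endfacet
facet normal -0.459 0.666 0.588
outer loop
vertex -1.766 3.316 3.104
vertex -2.17 2.578 3.624
vertex -1.293 2.948 3.89
endloop
endfacet
facet normal 0.156 0.927 0.340
outer loop
vertex -1.766 3.316 3.104
vertex -1.293 2.948 3.89
vertex -0.79 3.165 3.067
endloop
endfacet
facet normal 0.128 0.919 -0.373
outer loop
vertex -1.766 3.316 3.104
vertex -0.79 3.165 3.067
vertex -1.356 2.929 2.292
endloop
endfacet
facet normal -0.505 0.652 -0.566
outer loop
vertex -1.766 3.316 3.104
vertex -1.356 2.929 2.292
vertex -2.209 2.567 2.636
endloop
endfacet
facet normal -0.315 0.066 0.947
outer loop
vertex -1.293 2.948 3.89
vertex -2.17 2.578 3.624
vertex -1.444 1.971 3.908
endloop
endfacet
facet normal -0.977 -0.209 0.041
outer loop
vertex -2.17 2.578 3.624
vertex -2.209 2.567 2.636
vertex -2.01 1.735 3.133
endloop
endfacet
facet normal -0.389 0.043 -0.920
outer loop
vertex -2.209 2.567 2.636
vertex -1.356 2.929 2.292
vertex -1.507 1.952 2.31
endloop
endfacet
facet normal 0.635 0.475 -0.609
outer loop
vertex -1.356 2.929 2.292
vertex -0.79 3.165 3.067
vertex -0.63 2.322 2.576
endloop
endfacet
facet normal 0.681 0.489 0.545
outer loop
vertex -0.79 3.165 3.067
vertex -1.293 2.948 3.89
vertex -0.591 2.333 3.564
endloop
endfacet
facet normal -0.128 -0.919 0.373
outer loop
vertex -1.034 1.584 3.096
vertex -1.444 1.971 3.908
vertex -2.01 1.735 3.133
endloop
endfacet
facet normal -0.156 -0.927 -0.340
outer loop
vertex -1.034 1.584 3.096
vertex -2.01 1.735 3.133
vertex -1.507 1.952 2.31
endloop
endfacet
facet normal 0.459 -0.666 -0.588
outer loop
vertex -1.034 1.584 3.096
vertex -1.507 1.952 2.31
vertex -0.63 2.322 2.576
endloop
endfacet
facet normal 0.868 -0.495 -0.029
outer loop
vertex -1.034 1.584 3.096
vertex -0.63 2.322 2.576
vertex -0.591 2.333 3.564
endloop
endfacet
facet normal 0.505 -0.652 0.566
outer loop
vertex -1.034 1.584 3.096
vertex -0.591 2.333 3.564
vertex -1.444 1.971 3.908
endloop
endfacet
facet normal -0.635 -0.475 0.609
outer loop
vertex -2.01 1.735 3.133
vertex -1.444 1.971 3.908
vertex -2.17 2.578 3.624
endloop
endfacet
facet normal -0.681 -0.489 -0.545
outer loop
vertex -1.507 1.952 2.31
vertex -2.01 1.735 3.133
vertex -2.209 2.567 2.636
endloop
endfacet
facet normal 0.315 -0.066 -0.947
outer loop
vertex -0.63 2.322 2.576
vertex -1.507 1.952 2.31
vertex -1.356 2.929 2.292
endloop
endfacet
facet normal 0.977 0.209 -0.041
outer loop
vertex -0.591 2.333 3.564
vertex -0.63 2.322 2.576
vertex -0.79 3.165 3.067
endloop
endfacet
facet normal 0.389 -0.043 0.920
outer loop
vertex -1.444 1.971 3.908
vertex -0.591 2.333 3.564
vertex -1.293 2.948 3.89
endloop
endfacet
facet normal -0.574 0.773 0.270
outer loop
vertex -5.272 -2.533 0.186
vertex -4.041 -1.958 1.157
vertex -4.501 -1.383 -1.472
endloop
endfacet
facet normal -0.738 -0.343 -0.581
outer loop
vertex -3.939 -2.142 -1.737
vertex -5.272 -2.533 0.186
vertex -4.501 -1.383 -1.472
endloop
endfacet
facet normal -0.573 0.774 0.270
outer loop
vertex -4.501 -1.383 -1.472
vertex -4.041 -1.958 1.157
vertex -3.27 -0.809 -0.502
endloop
endfacet
facet normal 0.357 0.532 -0.768
outer loop
vertex -3.27 -0.809 -0.502
vertex -3.939 -2.142 -1.737
vertex -4.501 -1.383 -1.472
endloop
endfacet
facet normal -0.357 -0.532 0.768
outer loop
vertex -5.272 -2.533 0.186
vertex -3.479 -2.717 0.892
vertex -4.041 -1.958 1.157
endloop
endfacet
facet normal -0.737 -0.344 -0.581
outer loop
vertex -4.71 -3.291 -0.078
vertex -5.272 -2.533 0.186
vertex -3.939 -2.142 -1.737
endloop
endfacet
facet normal -0.357 -0.532 0.768
outer loop
vertex -4.71 -3.291 -0.078
vertex -3.479 -2.717 0.892
vertex -5.272 -2.533 0.186
endloop
endfacet
facet normal 0.738 0.344 0.581
outer loop
vertex -4.041 -1.958 1.157
vertex -3.479 -2.717 0.892
vertex -3.27 -0.809 -0.502
endloop
endfacet
facet normal 0.357 0.532 -0.768
outer loop
vertex -2.708 -1.567 -0.766
vertex -3.939 -2.142 -1.737
vertex -3.27 -0.809 -0.502
endloop
endfacet
facet normal 0.737 0.344 0.581
outer loop
vertex -3.27 -0.809 -0.502
vertex -3.479 -2.717 0.892
vertex -2.708 -1.567 -0.766
endloop
endfacet
facet normal 0.574 -0.774 -0.269
outer loop
vertex -2.708 -1.567 -0.766
vertex -4.71 -3.291 -0.078
vertex -3.939 -2.142 -1.737
endloop
endfacet
facet normal 0.573 -0.774 -0.270
outer loop
vertex -3.479 -2.717 0.892
vertex -4.71 -3.291 -0.078
vertex -2.708 -1.567 -0.766
endloop
endfacet

endsolid


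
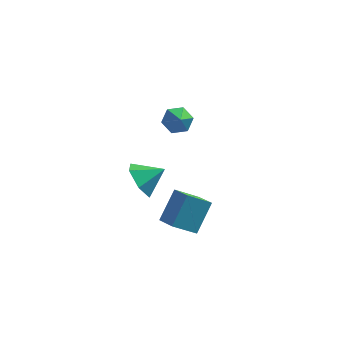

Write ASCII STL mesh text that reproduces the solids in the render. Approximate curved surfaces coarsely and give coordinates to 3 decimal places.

solid 
facet normal -0.729 -0.307 0.612
outer loop
vertex 2.472 -2.798 1.338
vertex 1.759 -1.963 0.908
vertex 1.862 -4.006 0.004
endloop
endfacet
facet normal 0.605 -0.708 0.365
outer loop
vertex 3.021 -3.517 -0.968
vertex 2.472 -2.798 1.338
vertex 1.862 -4.006 0.004
endloop
endfacet
facet normal -0.729 -0.307 0.611
outer loop
vertex 1.862 -4.006 0.004
vertex 1.759 -1.963 0.908
vertex 1.149 -3.17 -0.426
endloop
endfacet
facet normal -0.321 -0.635 -0.702
outer loop
vertex 1.149 -3.17 -0.426
vertex 3.021 -3.517 -0.968
vertex 1.862 -4.006 0.004
endloop
endfacet
facet normal 0.321 0.636 0.702
outer loop
vertex 2.472 -2.798 1.338
vertex 2.918 -1.474 -0.064
vertex 1.759 -1.963 0.908
endloop
endfacet
facet normal 0.604 -0.708 0.365
outer loop
vertex 3.631 -2.31 0.366
vertex 2.472 -2.798 1.338
vertex 3.021 -3.517 -0.968
endloop
endfacet
facet normal 0.321 0.635 0.702
outer loop
vertex 3.631 -2.31 0.366
vertex 2.918 -1.474 -0.064
vertex 2.472 -2.798 1.338
endloop
endfacet
facet normal -0.605 0.708 -0.364
outer loop
vertex 1.759 -1.963 0.908
vertex 2.918 -1.474 -0.064
vertex 1.149 -3.17 -0.426
endloop
endfacet
facet normal -0.321 -0.636 -0.702
outer loop
vertex 2.308 -2.682 -1.398
vertex 3.021 -3.517 -0.968
vertex 1.149 -3.17 -0.426
endloop
endfacet
facet normal -0.604 0.708 -0.365
outer loop
vertex 1.149 -3.17 -0.426
vertex 2.918 -1.474 -0.064
vertex 2.308 -2.682 -1.398
endloop
endfacet
facet normal 0.729 0.308 -0.612
outer loop
vertex 2.308 -2.682 -1.398
vertex 3.631 -2.31 0.366
vertex 3.021 -3.517 -0.968
endloop
endfacet
facet normal 0.729 0.307 -0.612
outer loop
vertex 2.918 -1.474 -0.064
vertex 3.631 -2.31 0.366
vertex 2.308 -2.682 -1.398
endloop
endfacet
facet normal -0.209 0.698 -0.685
outer loop
vertex 2.186 3.258 1.863
vertex 1.387 3.002 1.846
vertex 1.624 3.601 2.384
endloop
endfacet
facet normal 0.717 0.134 0.684
outer loop
vertex 2.186 3.258 1.863
vertex 1.624 3.601 2.384
vertex 1.633 2.178 2.654
endloop
endfacet
facet normal -0.209 0.698 -0.685
outer loop
vertex 1.624 3.601 2.384
vertex 1.387 3.002 1.846
vertex 0.825 3.345 2.367
endloop
endfacet
facet normal -0.080 0.185 0.979
outer loop
vertex 1.624 3.601 2.384
vertex 0.825 3.345 2.367
vertex 1.633 2.178 2.654
endloop
endfacet
facet normal -0.209 0.698 -0.685
outer loop
vertex 0.825 3.345 2.367
vertex 1.387 3.002 1.846
vertex 0.587 2.746 1.829
endloop
endfacet
facet normal -0.687 -0.315 0.655
outer loop
vertex 0.825 3.345 2.367
vertex 0.587 2.746 1.829
vertex 1.633 2.178 2.654
endloop
endfacet
facet normal -0.209 0.697 -0.686
outer loop
vertex 0.587 2.746 1.829
vertex 1.387 3.002 1.846
vertex 1.149 2.402 1.308
endloop
endfacet
facet normal -0.498 -0.866 0.035
outer loop
vertex 0.587 2.746 1.829
vertex 1.149 2.402 1.308
vertex 1.633 2.178 2.654
endloop
endfacet
facet normal -0.210 0.698 -0.685
outer loop
vertex 1.149 2.402 1.308
vertex 1.387 3.002 1.846
vertex 1.949 2.658 1.324
endloop
endfacet
facet normal 0.299 -0.918 -0.260
outer loop
vertex 1.149 2.402 1.308
vertex 1.949 2.658 1.324
vertex 1.633 2.178 2.654
endloop
endfacet
facet normal -0.209 0.698 -0.685
outer loop
vertex 1.949 2.658 1.324
vertex 1.387 3.002 1.846
vertex 2.186 3.258 1.863
endloop
endfacet
facet normal 0.907 -0.417 0.065
outer loop
vertex 1.949 2.658 1.324
vertex 2.186 3.258 1.863
vertex 1.633 2.178 2.654
endloop
endfacet
facet normal -0.834 -0.255 -0.489
outer loop
vertex 0.838 -4.477 2.677
vertex 0.294 -3.706 3.203
vertex 0.776 -3.481 2.263
endloop
endfacet
facet normal 0.922 -0.098 -0.375
outer loop
vertex 0.838 -4.477 2.677
vertex 0.776 -3.481 2.263
vertex 1.446 -3.354 3.877
endloop
endfacet
facet normal -0.834 -0.255 -0.489
outer loop
vertex 0.776 -3.481 2.263
vertex 0.294 -3.706 3.203
vertex 0.232 -2.711 2.789
endloop
endfacet
facet normal 0.653 0.684 -0.325
outer loop
vertex 0.776 -3.481 2.263
vertex 0.232 -2.711 2.789
vertex 1.446 -3.354 3.877
endloop
endfacet
facet normal -0.834 -0.255 -0.489
outer loop
vertex 0.232 -2.711 2.789
vertex 0.294 -3.706 3.203
vertex -0.25 -2.936 3.729
endloop
endfacet
facet normal 0.200 0.925 0.324
outer loop
vertex 0.232 -2.711 2.789
vertex -0.25 -2.936 3.729
vertex 1.446 -3.354 3.877
endloop
endfacet
facet normal -0.834 -0.256 -0.488
outer loop
vertex -0.25 -2.936 3.729
vertex 0.294 -3.706 3.203
vertex -0.187 -3.931 4.143
endloop
endfacet
facet normal 0.014 0.385 0.923
outer loop
vertex -0.25 -2.936 3.729
vertex -0.187 -3.931 4.143
vertex 1.446 -3.354 3.877
endloop
endfacet
facet normal -0.834 -0.256 -0.488
outer loop
vertex -0.187 -3.931 4.143
vertex 0.294 -3.706 3.203
vertex 0.357 -4.702 3.617
endloop
endfacet
facet normal 0.282 -0.397 0.873
outer loop
vertex -0.187 -3.931 4.143
vertex 0.357 -4.702 3.617
vertex 1.446 -3.354 3.877
endloop
endfacet
facet normal -0.834 -0.256 -0.488
outer loop
vertex 0.357 -4.702 3.617
vertex 0.294 -3.706 3.203
vertex 0.838 -4.477 2.677
endloop
endfacet
facet normal 0.737 -0.638 0.224
outer loop
vertex 0.357 -4.702 3.617
vertex 0.838 -4.477 2.677
vertex 1.446 -3.354 3.877
endloop
endfacet

endsolid


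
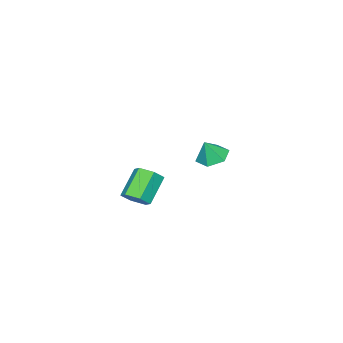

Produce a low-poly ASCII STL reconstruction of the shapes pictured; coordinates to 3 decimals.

solid 
facet normal -0.415 0.116 -0.902
outer loop
vertex -0.546 -3.255 -4.406
vertex -0.99 -2.742 -4.136
vertex -0.34 -2.554 -4.411
endloop
endfacet
facet normal 0.953 -0.279 0.113
outer loop
vertex -0.546 -3.255 -4.406
vertex -0.34 -2.554 -4.411
vertex -0.57 -2.858 -3.224
endloop
endfacet
facet normal -0.415 0.116 -0.902
outer loop
vertex -0.34 -2.554 -4.411
vertex -0.99 -2.742 -4.136
vertex -0.784 -2.041 -4.141
endloop
endfacet
facet normal 0.794 0.534 0.291
outer loop
vertex -0.34 -2.554 -4.411
vertex -0.784 -2.041 -4.141
vertex -0.57 -2.858 -3.224
endloop
endfacet
facet normal -0.416 0.116 -0.902
outer loop
vertex -0.784 -2.041 -4.141
vertex -0.99 -2.742 -4.136
vertex -1.433 -2.228 -3.866
endloop
endfacet
facet normal 0.061 0.752 0.656
outer loop
vertex -0.784 -2.041 -4.141
vertex -1.433 -2.228 -3.866
vertex -0.57 -2.858 -3.224
endloop
endfacet
facet normal -0.416 0.115 -0.902
outer loop
vertex -1.433 -2.228 -3.866
vertex -0.99 -2.742 -4.136
vertex -1.64 -2.929 -3.86
endloop
endfacet
facet normal -0.512 0.158 0.844
outer loop
vertex -1.433 -2.228 -3.866
vertex -1.64 -2.929 -3.86
vertex -0.57 -2.858 -3.224
endloop
endfacet
facet normal -0.416 0.115 -0.902
outer loop
vertex -1.64 -2.929 -3.86
vertex -0.99 -2.742 -4.136
vertex -1.196 -3.442 -4.13
endloop
endfacet
facet normal -0.353 -0.656 0.667
outer loop
vertex -1.64 -2.929 -3.86
vertex -1.196 -3.442 -4.13
vertex -0.57 -2.858 -3.224
endloop
endfacet
facet normal -0.416 0.115 -0.902
outer loop
vertex -1.196 -3.442 -4.13
vertex -0.99 -2.742 -4.136
vertex -0.546 -3.255 -4.406
endloop
endfacet
facet normal 0.380 -0.875 0.301
outer loop
vertex -1.196 -3.442 -4.13
vertex -0.546 -3.255 -4.406
vertex -0.57 -2.858 -3.224
endloop
endfacet
facet normal 0.711 0.032 -0.703
outer loop
vertex 4.824 -2.846 -3.685
vertex 4.4 -2.679 -4.106
vertex 4.702 -2.245 -3.781
endloop
endfacet
facet normal 0.676 0.248 0.693
outer loop
vertex 4.824 -2.846 -3.685
vertex 4.702 -2.245 -3.781
vertex 3.844 -2.888 -2.714
endloop
endfacet
facet normal 0.677 0.247 0.693
outer loop
vertex 3.844 -2.888 -2.714
vertex 4.702 -2.245 -3.781
vertex 3.723 -2.288 -2.81
endloop
endfacet
facet normal -0.709 -0.030 0.704
outer loop
vertex 3.844 -2.888 -2.714
vertex 3.723 -2.288 -2.81
vertex 3.42 -2.721 -3.134
endloop
endfacet
facet normal 0.711 0.032 -0.703
outer loop
vertex 4.702 -2.245 -3.781
vertex 4.4 -2.679 -4.106
vertex 4.278 -2.078 -4.202
endloop
endfacet
facet normal 0.168 0.963 0.212
outer loop
vertex 4.702 -2.245 -3.781
vertex 4.278 -2.078 -4.202
vertex 3.723 -2.288 -2.81
endloop
endfacet
facet normal 0.168 0.963 0.212
outer loop
vertex 3.723 -2.288 -2.81
vertex 4.278 -2.078 -4.202
vertex 3.299 -2.121 -3.231
endloop
endfacet
facet normal -0.710 -0.029 0.703
outer loop
vertex 3.723 -2.288 -2.81
vertex 3.299 -2.121 -3.231
vertex 3.42 -2.721 -3.134
endloop
endfacet
facet normal 0.710 0.032 -0.704
outer loop
vertex 4.278 -2.078 -4.202
vertex 4.4 -2.679 -4.106
vertex 3.976 -2.512 -4.526
endloop
endfacet
facet normal -0.509 0.714 -0.481
outer loop
vertex 4.278 -2.078 -4.202
vertex 3.976 -2.512 -4.526
vertex 3.299 -2.121 -3.231
endloop
endfacet
facet normal -0.507 0.715 -0.481
outer loop
vertex 3.299 -2.121 -3.231
vertex 3.976 -2.512 -4.526
vertex 2.996 -2.554 -3.555
endloop
endfacet
facet normal -0.710 -0.029 0.703
outer loop
vertex 3.299 -2.121 -3.231
vertex 2.996 -2.554 -3.555
vertex 3.42 -2.721 -3.134
endloop
endfacet
facet normal 0.709 0.030 -0.704
outer loop
vertex 3.976 -2.512 -4.526
vertex 4.4 -2.679 -4.106
vertex 4.097 -3.112 -4.43
endloop
endfacet
facet normal -0.677 -0.247 -0.694
outer loop
vertex 3.976 -2.512 -4.526
vertex 4.097 -3.112 -4.43
vertex 2.996 -2.554 -3.555
endloop
endfacet
facet normal -0.677 -0.248 -0.693
outer loop
vertex 2.996 -2.554 -3.555
vertex 4.097 -3.112 -4.43
vertex 3.118 -3.155 -3.459
endloop
endfacet
facet normal -0.711 -0.032 0.703
outer loop
vertex 2.996 -2.554 -3.555
vertex 3.118 -3.155 -3.459
vertex 3.42 -2.721 -3.134
endloop
endfacet
facet normal 0.710 0.029 -0.703
outer loop
vertex 4.097 -3.112 -4.43
vertex 4.4 -2.679 -4.106
vertex 4.521 -3.279 -4.009
endloop
endfacet
facet normal -0.168 -0.963 -0.212
outer loop
vertex 4.097 -3.112 -4.43
vertex 4.521 -3.279 -4.009
vertex 3.118 -3.155 -3.459
endloop
endfacet
facet normal -0.168 -0.963 -0.212
outer loop
vertex 3.118 -3.155 -3.459
vertex 4.521 -3.279 -4.009
vertex 3.542 -3.322 -3.038
endloop
endfacet
facet normal -0.711 -0.032 0.703
outer loop
vertex 3.118 -3.155 -3.459
vertex 3.542 -3.322 -3.038
vertex 3.42 -2.721 -3.134
endloop
endfacet
facet normal 0.710 0.029 -0.703
outer loop
vertex 4.521 -3.279 -4.009
vertex 4.4 -2.679 -4.106
vertex 4.824 -2.846 -3.685
endloop
endfacet
facet normal 0.508 -0.715 0.480
outer loop
vertex 4.521 -3.279 -4.009
vertex 4.824 -2.846 -3.685
vertex 3.542 -3.322 -3.038
endloop
endfacet
facet normal 0.508 -0.714 0.482
outer loop
vertex 3.542 -3.322 -3.038
vertex 4.824 -2.846 -3.685
vertex 3.844 -2.888 -2.714
endloop
endfacet
facet normal -0.710 -0.032 0.704
outer loop
vertex 3.542 -3.322 -3.038
vertex 3.844 -2.888 -2.714
vertex 3.42 -2.721 -3.134
endloop
endfacet

endsolid
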